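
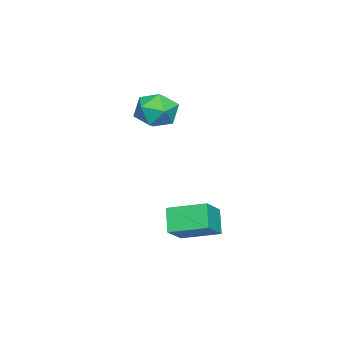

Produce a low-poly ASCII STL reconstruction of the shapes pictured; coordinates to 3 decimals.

solid 
facet normal -0.984 -0.167 -0.056
outer loop
vertex -1.892 0.259 2.368
vertex -1.7 -0.939 2.57
vertex -1.883 -0.177 3.518
endloop
endfacet
facet normal -0.851 0.488 0.192
outer loop
vertex -1.892 0.259 2.368
vertex -1.883 -0.177 3.518
vertex -1.329 0.89 3.26
endloop
endfacet
facet normal -0.464 0.834 -0.297
outer loop
vertex -1.892 0.259 2.368
vertex -1.329 0.89 3.26
vertex -0.803 0.788 2.153
endloop
endfacet
facet normal -0.358 0.392 -0.847
outer loop
vertex -1.892 0.259 2.368
vertex -0.803 0.788 2.153
vertex -1.032 -0.343 1.726
endloop
endfacet
facet normal -0.680 -0.227 -0.698
outer loop
vertex -1.892 0.259 2.368
vertex -1.032 -0.343 1.726
vertex -1.7 -0.939 2.57
endloop
endfacet
facet normal -0.455 0.426 0.782
outer loop
vertex -1.329 0.89 3.26
vertex -1.883 -0.177 3.518
vertex -0.788 0.083 4.014
endloop
endfacet
facet normal -0.670 -0.636 0.382
outer loop
vertex -1.883 -0.177 3.518
vertex -1.7 -0.939 2.57
vertex -1.017 -1.048 3.587
endloop
endfacet
facet normal -0.177 -0.733 -0.657
outer loop
vertex -1.7 -0.939 2.57
vertex -1.032 -0.343 1.726
vertex -0.491 -1.15 2.48
endloop
endfacet
facet normal 0.343 0.270 -0.900
outer loop
vertex -1.032 -0.343 1.726
vertex -0.803 0.788 2.153
vertex 0.063 -0.083 2.222
endloop
endfacet
facet normal 0.171 0.985 -0.009
outer loop
vertex -0.803 0.788 2.153
vertex -1.329 0.89 3.26
vertex -0.12 0.679 3.17
endloop
endfacet
facet normal 0.358 -0.392 0.847
outer loop
vertex 0.072 -0.519 3.372
vertex -0.788 0.083 4.014
vertex -1.017 -1.048 3.587
endloop
endfacet
facet normal 0.464 -0.834 0.297
outer loop
vertex 0.072 -0.519 3.372
vertex -1.017 -1.048 3.587
vertex -0.491 -1.15 2.48
endloop
endfacet
facet normal 0.851 -0.488 -0.192
outer loop
vertex 0.072 -0.519 3.372
vertex -0.491 -1.15 2.48
vertex 0.063 -0.083 2.222
endloop
endfacet
facet normal 0.984 0.167 0.056
outer loop
vertex 0.072 -0.519 3.372
vertex 0.063 -0.083 2.222
vertex -0.12 0.679 3.17
endloop
endfacet
facet normal 0.680 0.227 0.698
outer loop
vertex 0.072 -0.519 3.372
vertex -0.12 0.679 3.17
vertex -0.788 0.083 4.014
endloop
endfacet
facet normal -0.343 -0.270 0.900
outer loop
vertex -1.017 -1.048 3.587
vertex -0.788 0.083 4.014
vertex -1.883 -0.177 3.518
endloop
endfacet
facet normal -0.171 -0.985 0.009
outer loop
vertex -0.491 -1.15 2.48
vertex -1.017 -1.048 3.587
vertex -1.7 -0.939 2.57
endloop
endfacet
facet normal 0.455 -0.426 -0.782
outer loop
vertex 0.063 -0.083 2.222
vertex -0.491 -1.15 2.48
vertex -1.032 -0.343 1.726
endloop
endfacet
facet normal 0.670 0.636 -0.382
outer loop
vertex -0.12 0.679 3.17
vertex 0.063 -0.083 2.222
vertex -0.803 0.788 2.153
endloop
endfacet
facet normal 0.177 0.733 0.657
outer loop
vertex -0.788 0.083 4.014
vertex -0.12 0.679 3.17
vertex -1.329 0.89 3.26
endloop
endfacet
facet normal -0.819 0.079 -0.568
outer loop
vertex 1.598 2.108 -2.807
vertex 1.405 4.073 -2.255
vertex 2.447 2.519 -3.973
endloop
endfacet
facet normal 0.094 -0.958 -0.269
outer loop
vertex 3.815 2.387 -3.025
vertex 1.598 2.108 -2.807
vertex 2.447 2.519 -3.973
endloop
endfacet
facet normal -0.819 0.079 -0.568
outer loop
vertex 2.447 2.519 -3.973
vertex 1.405 4.073 -2.255
vertex 2.254 4.484 -3.422
endloop
endfacet
facet normal 0.566 0.274 -0.778
outer loop
vertex 2.254 4.484 -3.422
vertex 3.815 2.387 -3.025
vertex 2.447 2.519 -3.973
endloop
endfacet
facet normal -0.566 -0.274 0.778
outer loop
vertex 1.598 2.108 -2.807
vertex 2.773 3.941 -1.307
vertex 1.405 4.073 -2.255
endloop
endfacet
facet normal 0.094 -0.959 -0.269
outer loop
vertex 2.966 1.976 -1.858
vertex 1.598 2.108 -2.807
vertex 3.815 2.387 -3.025
endloop
endfacet
facet normal -0.566 -0.274 0.778
outer loop
vertex 2.966 1.976 -1.858
vertex 2.773 3.941 -1.307
vertex 1.598 2.108 -2.807
endloop
endfacet
facet normal -0.094 0.958 0.269
outer loop
vertex 1.405 4.073 -2.255
vertex 2.773 3.941 -1.307
vertex 2.254 4.484 -3.422
endloop
endfacet
facet normal 0.566 0.274 -0.778
outer loop
vertex 3.622 4.352 -2.473
vertex 3.815 2.387 -3.025
vertex 2.254 4.484 -3.422
endloop
endfacet
facet normal -0.094 0.958 0.269
outer loop
vertex 2.254 4.484 -3.422
vertex 2.773 3.941 -1.307
vertex 3.622 4.352 -2.473
endloop
endfacet
facet normal 0.819 -0.079 0.568
outer loop
vertex 3.622 4.352 -2.473
vertex 2.966 1.976 -1.858
vertex 3.815 2.387 -3.025
endloop
endfacet
facet normal 0.819 -0.079 0.568
outer loop
vertex 2.773 3.941 -1.307
vertex 2.966 1.976 -1.858
vertex 3.622 4.352 -2.473
endloop
endfacet

endsolid


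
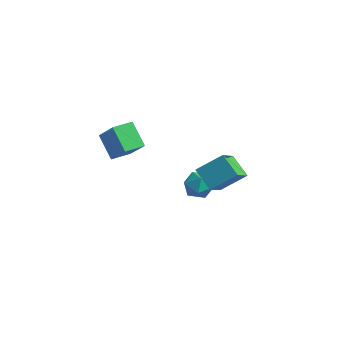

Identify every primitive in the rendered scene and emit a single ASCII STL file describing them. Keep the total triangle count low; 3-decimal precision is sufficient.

solid 
facet normal -0.233 -0.406 0.884
outer loop
vertex 0.204 2.022 -0.235
vertex 0.438 1.256 -0.525
vertex 1.009 1.76 -0.143
endloop
endfacet
facet normal -0.021 0.272 0.962
outer loop
vertex 0.204 2.022 -0.235
vertex 1.009 1.76 -0.143
vertex 0.847 2.563 -0.374
endloop
endfacet
facet normal -0.452 0.684 0.572
outer loop
vertex 0.204 2.022 -0.235
vertex 0.847 2.563 -0.374
vertex 0.175 2.556 -0.897
endloop
endfacet
facet normal -0.931 0.263 0.253
outer loop
vertex 0.204 2.022 -0.235
vertex 0.175 2.556 -0.897
vertex -0.078 1.748 -0.99
endloop
endfacet
facet normal -0.795 -0.412 0.446
outer loop
vertex 0.204 2.022 -0.235
vertex -0.078 1.748 -0.99
vertex 0.438 1.256 -0.525
endloop
endfacet
facet normal 0.639 0.329 0.695
outer loop
vertex 0.847 2.563 -0.374
vertex 1.009 1.76 -0.143
vertex 1.478 2.132 -0.75
endloop
endfacet
facet normal 0.296 -0.767 0.569
outer loop
vertex 1.009 1.76 -0.143
vertex 0.438 1.256 -0.525
vertex 1.225 1.324 -0.843
endloop
endfacet
facet normal -0.614 -0.777 -0.140
outer loop
vertex 0.438 1.256 -0.525
vertex -0.078 1.748 -0.99
vertex 0.553 1.317 -1.366
endloop
endfacet
facet normal -0.835 0.313 -0.453
outer loop
vertex -0.078 1.748 -0.99
vertex 0.175 2.556 -0.897
vertex 0.391 2.12 -1.597
endloop
endfacet
facet normal -0.060 0.996 0.064
outer loop
vertex 0.175 2.556 -0.897
vertex 0.847 2.563 -0.374
vertex 0.962 2.624 -1.215
endloop
endfacet
facet normal 0.931 -0.263 -0.253
outer loop
vertex 1.196 1.858 -1.505
vertex 1.478 2.132 -0.75
vertex 1.225 1.324 -0.843
endloop
endfacet
facet normal 0.452 -0.684 -0.572
outer loop
vertex 1.196 1.858 -1.505
vertex 1.225 1.324 -0.843
vertex 0.553 1.317 -1.366
endloop
endfacet
facet normal 0.021 -0.272 -0.962
outer loop
vertex 1.196 1.858 -1.505
vertex 0.553 1.317 -1.366
vertex 0.391 2.12 -1.597
endloop
endfacet
facet normal 0.233 0.406 -0.884
outer loop
vertex 1.196 1.858 -1.505
vertex 0.391 2.12 -1.597
vertex 0.962 2.624 -1.215
endloop
endfacet
facet normal 0.795 0.412 -0.446
outer loop
vertex 1.196 1.858 -1.505
vertex 0.962 2.624 -1.215
vertex 1.478 2.132 -0.75
endloop
endfacet
facet normal 0.835 -0.313 0.453
outer loop
vertex 1.225 1.324 -0.843
vertex 1.478 2.132 -0.75
vertex 1.009 1.76 -0.143
endloop
endfacet
facet normal 0.060 -0.996 -0.064
outer loop
vertex 0.553 1.317 -1.366
vertex 1.225 1.324 -0.843
vertex 0.438 1.256 -0.525
endloop
endfacet
facet normal -0.639 -0.329 -0.695
outer loop
vertex 0.391 2.12 -1.597
vertex 0.553 1.317 -1.366
vertex -0.078 1.748 -0.99
endloop
endfacet
facet normal -0.296 0.767 -0.569
outer loop
vertex 0.962 2.624 -1.215
vertex 0.391 2.12 -1.597
vertex 0.175 2.556 -0.897
endloop
endfacet
facet normal 0.614 0.777 0.140
outer loop
vertex 1.478 2.132 -0.75
vertex 0.962 2.624 -1.215
vertex 0.847 2.563 -0.374
endloop
endfacet
facet normal -0.810 0.132 0.572
outer loop
vertex 3.026 0.992 2.939
vertex 2.54 2.265 1.956
vertex 2.24 0.008 2.053
endloop
endfacet
facet normal 0.290 -0.758 0.585
outer loop
vertex 3.3 -0.165 1.304
vertex 3.026 0.992 2.939
vertex 2.24 0.008 2.053
endloop
endfacet
facet normal -0.809 0.132 0.573
outer loop
vertex 2.24 0.008 2.053
vertex 2.54 2.265 1.956
vertex 1.753 1.281 1.071
endloop
endfacet
facet normal -0.511 -0.639 -0.575
outer loop
vertex 1.753 1.281 1.071
vertex 3.3 -0.165 1.304
vertex 2.24 0.008 2.053
endloop
endfacet
facet normal 0.511 0.639 0.575
outer loop
vertex 3.026 0.992 2.939
vertex 3.6 2.092 1.207
vertex 2.54 2.265 1.956
endloop
endfacet
facet normal 0.290 -0.758 0.585
outer loop
vertex 4.087 0.819 2.189
vertex 3.026 0.992 2.939
vertex 3.3 -0.165 1.304
endloop
endfacet
facet normal 0.511 0.639 0.575
outer loop
vertex 4.087 0.819 2.189
vertex 3.6 2.092 1.207
vertex 3.026 0.992 2.939
endloop
endfacet
facet normal -0.290 0.758 -0.585
outer loop
vertex 2.54 2.265 1.956
vertex 3.6 2.092 1.207
vertex 1.753 1.281 1.071
endloop
endfacet
facet normal -0.511 -0.639 -0.575
outer loop
vertex 2.814 1.108 0.321
vertex 3.3 -0.165 1.304
vertex 1.753 1.281 1.071
endloop
endfacet
facet normal -0.290 0.758 -0.585
outer loop
vertex 1.753 1.281 1.071
vertex 3.6 2.092 1.207
vertex 2.814 1.108 0.321
endloop
endfacet
facet normal 0.809 -0.133 -0.572
outer loop
vertex 2.814 1.108 0.321
vertex 4.087 0.819 2.189
vertex 3.3 -0.165 1.304
endloop
endfacet
facet normal 0.810 -0.132 -0.572
outer loop
vertex 3.6 2.092 1.207
vertex 4.087 0.819 2.189
vertex 2.814 1.108 0.321
endloop
endfacet
facet normal -0.704 0.181 0.687
outer loop
vertex -2.67 -0.408 2.846
vertex -2.43 0.675 2.806
vertex -3.827 -0.197 1.605
endloop
endfacet
facet normal -0.217 -0.976 0.036
outer loop
vertex -2.75 -0.475 0.554
vertex -2.67 -0.408 2.846
vertex -3.827 -0.197 1.605
endloop
endfacet
facet normal -0.704 0.182 0.687
outer loop
vertex -3.827 -0.197 1.605
vertex -2.43 0.675 2.806
vertex -3.587 0.886 1.564
endloop
endfacet
facet normal -0.677 0.122 -0.726
outer loop
vertex -3.587 0.886 1.564
vertex -2.75 -0.475 0.554
vertex -3.827 -0.197 1.605
endloop
endfacet
facet normal 0.677 -0.123 0.726
outer loop
vertex -2.67 -0.408 2.846
vertex -1.353 0.397 1.755
vertex -2.43 0.675 2.806
endloop
endfacet
facet normal -0.217 -0.976 0.036
outer loop
vertex -1.593 -0.686 1.796
vertex -2.67 -0.408 2.846
vertex -2.75 -0.475 0.554
endloop
endfacet
facet normal 0.676 -0.122 0.726
outer loop
vertex -1.593 -0.686 1.796
vertex -1.353 0.397 1.755
vertex -2.67 -0.408 2.846
endloop
endfacet
facet normal 0.217 0.976 -0.036
outer loop
vertex -2.43 0.675 2.806
vertex -1.353 0.397 1.755
vertex -3.587 0.886 1.564
endloop
endfacet
facet normal -0.676 0.123 -0.726
outer loop
vertex -2.51 0.608 0.514
vertex -2.75 -0.475 0.554
vertex -3.587 0.886 1.564
endloop
endfacet
facet normal 0.217 0.976 -0.036
outer loop
vertex -3.587 0.886 1.564
vertex -1.353 0.397 1.755
vertex -2.51 0.608 0.514
endloop
endfacet
facet normal 0.704 -0.181 -0.687
outer loop
vertex -2.51 0.608 0.514
vertex -1.593 -0.686 1.796
vertex -2.75 -0.475 0.554
endloop
endfacet
facet normal 0.704 -0.182 -0.687
outer loop
vertex -1.353 0.397 1.755
vertex -1.593 -0.686 1.796
vertex -2.51 0.608 0.514
endloop
endfacet

endsolid


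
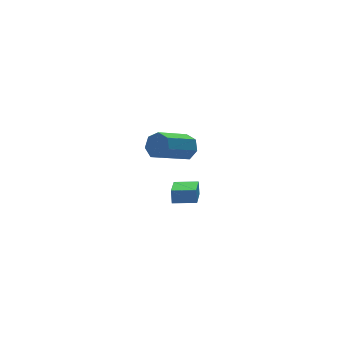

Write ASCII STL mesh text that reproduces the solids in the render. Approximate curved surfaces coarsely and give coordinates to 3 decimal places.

solid 
facet normal 0.882 0.218 -0.417
outer loop
vertex 0.565 -1.381 3.372
vertex 0.189 -1.027 2.761
vertex 0.435 -0.704 3.45
endloop
endfacet
facet normal 0.431 -0.021 0.902
outer loop
vertex 0.565 -1.381 3.372
vertex 0.435 -0.704 3.45
vertex -1.254 -1.827 4.231
endloop
endfacet
facet normal 0.431 -0.020 0.902
outer loop
vertex -1.254 -1.827 4.231
vertex 0.435 -0.704 3.45
vertex -1.383 -1.149 4.308
endloop
endfacet
facet normal -0.883 -0.215 0.417
outer loop
vertex -1.254 -1.827 4.231
vertex -1.383 -1.149 4.308
vertex -1.629 -1.473 3.619
endloop
endfacet
facet normal 0.883 0.215 -0.416
outer loop
vertex 0.435 -0.704 3.45
vertex 0.189 -1.027 2.761
vertex 0.121 -0.27 3.008
endloop
endfacet
facet normal 0.123 0.750 0.650
outer loop
vertex 0.435 -0.704 3.45
vertex 0.121 -0.27 3.008
vertex -1.383 -1.149 4.308
endloop
endfacet
facet normal 0.123 0.750 0.650
outer loop
vertex -1.383 -1.149 4.308
vertex 0.121 -0.27 3.008
vertex -1.698 -0.715 3.867
endloop
endfacet
facet normal -0.883 -0.217 0.417
outer loop
vertex -1.383 -1.149 4.308
vertex -1.698 -0.715 3.867
vertex -1.629 -1.473 3.619
endloop
endfacet
facet normal 0.883 0.215 -0.417
outer loop
vertex 0.121 -0.27 3.008
vertex 0.189 -1.027 2.761
vertex -0.142 -0.406 2.381
endloop
endfacet
facet normal -0.277 0.957 -0.091
outer loop
vertex 0.121 -0.27 3.008
vertex -0.142 -0.406 2.381
vertex -1.698 -0.715 3.867
endloop
endfacet
facet normal -0.278 0.956 -0.092
outer loop
vertex -1.698 -0.715 3.867
vertex -0.142 -0.406 2.381
vertex -1.961 -0.852 3.239
endloop
endfacet
facet normal -0.883 -0.217 0.417
outer loop
vertex -1.698 -0.715 3.867
vertex -1.961 -0.852 3.239
vertex -1.629 -1.473 3.619
endloop
endfacet
facet normal 0.883 0.216 -0.416
outer loop
vertex -0.142 -0.406 2.381
vertex 0.189 -1.027 2.761
vertex -0.155 -1.011 2.039
endloop
endfacet
facet normal -0.469 0.442 -0.764
outer loop
vertex -0.142 -0.406 2.381
vertex -0.155 -1.011 2.039
vertex -1.961 -0.852 3.239
endloop
endfacet
facet normal -0.469 0.442 -0.765
outer loop
vertex -1.961 -0.852 3.239
vertex -0.155 -1.011 2.039
vertex -1.974 -1.456 2.898
endloop
endfacet
facet normal -0.883 -0.217 0.417
outer loop
vertex -1.961 -0.852 3.239
vertex -1.974 -1.456 2.898
vertex -1.629 -1.473 3.619
endloop
endfacet
facet normal 0.883 0.216 -0.416
outer loop
vertex -0.155 -1.011 2.039
vertex 0.189 -1.027 2.761
vertex 0.091 -1.627 2.241
endloop
endfacet
facet normal -0.307 -0.405 -0.861
outer loop
vertex -0.155 -1.011 2.039
vertex 0.091 -1.627 2.241
vertex -1.974 -1.456 2.898
endloop
endfacet
facet normal -0.308 -0.403 -0.862
outer loop
vertex -1.974 -1.456 2.898
vertex 0.091 -1.627 2.241
vertex -1.728 -2.073 3.099
endloop
endfacet
facet normal -0.883 -0.216 0.417
outer loop
vertex -1.974 -1.456 2.898
vertex -1.728 -2.073 3.099
vertex -1.629 -1.473 3.619
endloop
endfacet
facet normal 0.883 0.217 -0.416
outer loop
vertex 0.091 -1.627 2.241
vertex 0.189 -1.027 2.761
vertex 0.411 -1.792 2.834
endloop
endfacet
facet normal 0.086 -0.947 -0.310
outer loop
vertex 0.091 -1.627 2.241
vertex 0.411 -1.792 2.834
vertex -1.728 -2.073 3.099
endloop
endfacet
facet normal 0.086 -0.947 -0.310
outer loop
vertex -1.728 -2.073 3.099
vertex 0.411 -1.792 2.834
vertex -1.407 -2.238 3.693
endloop
endfacet
facet normal -0.883 -0.216 0.417
outer loop
vertex -1.728 -2.073 3.099
vertex -1.407 -2.238 3.693
vertex -1.629 -1.473 3.619
endloop
endfacet
facet normal 0.882 0.216 -0.418
outer loop
vertex 0.411 -1.792 2.834
vertex 0.189 -1.027 2.761
vertex 0.565 -1.381 3.372
endloop
endfacet
facet normal 0.415 -0.776 0.474
outer loop
vertex 0.411 -1.792 2.834
vertex 0.565 -1.381 3.372
vertex -1.407 -2.238 3.693
endloop
endfacet
facet normal 0.415 -0.776 0.475
outer loop
vertex -1.407 -2.238 3.693
vertex 0.565 -1.381 3.372
vertex -1.254 -1.827 4.231
endloop
endfacet
facet normal -0.883 -0.216 0.416
outer loop
vertex -1.407 -2.238 3.693
vertex -1.254 -1.827 4.231
vertex -1.629 -1.473 3.619
endloop
endfacet
facet normal -0.547 -0.811 0.207
outer loop
vertex 2.717 2.313 -2.883
vertex 1.614 3.034 -2.971
vertex 2.666 2.131 -3.732
endloop
endfacet
facet normal 0.835 -0.546 0.067
outer loop
vertex 3.606 3.526 -4.089
vertex 2.717 2.313 -2.883
vertex 2.666 2.131 -3.732
endloop
endfacet
facet normal -0.546 -0.811 0.208
outer loop
vertex 2.666 2.131 -3.732
vertex 1.614 3.034 -2.971
vertex 1.563 2.851 -3.82
endloop
endfacet
facet normal -0.059 -0.210 -0.976
outer loop
vertex 1.563 2.851 -3.82
vertex 3.606 3.526 -4.089
vertex 2.666 2.131 -3.732
endloop
endfacet
facet normal 0.059 0.210 0.976
outer loop
vertex 2.717 2.313 -2.883
vertex 2.554 4.429 -3.328
vertex 1.614 3.034 -2.971
endloop
endfacet
facet normal 0.835 -0.545 0.067
outer loop
vertex 3.657 3.709 -3.24
vertex 2.717 2.313 -2.883
vertex 3.606 3.526 -4.089
endloop
endfacet
facet normal 0.059 0.210 0.976
outer loop
vertex 3.657 3.709 -3.24
vertex 2.554 4.429 -3.328
vertex 2.717 2.313 -2.883
endloop
endfacet
facet normal -0.835 0.546 -0.067
outer loop
vertex 1.614 3.034 -2.971
vertex 2.554 4.429 -3.328
vertex 1.563 2.851 -3.82
endloop
endfacet
facet normal -0.059 -0.210 -0.976
outer loop
vertex 2.503 4.247 -4.177
vertex 3.606 3.526 -4.089
vertex 1.563 2.851 -3.82
endloop
endfacet
facet normal -0.835 0.545 -0.067
outer loop
vertex 1.563 2.851 -3.82
vertex 2.554 4.429 -3.328
vertex 2.503 4.247 -4.177
endloop
endfacet
facet normal 0.547 0.811 -0.208
outer loop
vertex 2.503 4.247 -4.177
vertex 3.657 3.709 -3.24
vertex 3.606 3.526 -4.089
endloop
endfacet
facet normal 0.546 0.812 -0.207
outer loop
vertex 2.554 4.429 -3.328
vertex 3.657 3.709 -3.24
vertex 2.503 4.247 -4.177
endloop
endfacet

endsolid


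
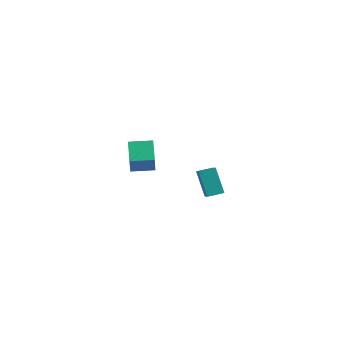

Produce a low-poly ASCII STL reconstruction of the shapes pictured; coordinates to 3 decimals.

solid 
facet normal -0.600 -0.779 -0.181
outer loop
vertex 2.948 -1.712 0.827
vertex 2.141 -0.929 0.135
vertex 3.835 -2.063 -0.605
endloop
endfacet
facet normal 0.611 -0.593 0.524
outer loop
vertex 4.399 -1.331 -0.435
vertex 2.948 -1.712 0.827
vertex 3.835 -2.063 -0.605
endloop
endfacet
facet normal -0.600 -0.779 -0.181
outer loop
vertex 3.835 -2.063 -0.605
vertex 2.141 -0.929 0.135
vertex 3.028 -1.28 -1.297
endloop
endfacet
facet normal 0.516 -0.204 -0.832
outer loop
vertex 3.028 -1.28 -1.297
vertex 4.399 -1.331 -0.435
vertex 3.835 -2.063 -0.605
endloop
endfacet
facet normal -0.516 0.204 0.832
outer loop
vertex 2.948 -1.712 0.827
vertex 2.705 -0.197 0.305
vertex 2.141 -0.929 0.135
endloop
endfacet
facet normal 0.611 -0.593 0.524
outer loop
vertex 3.512 -0.98 0.997
vertex 2.948 -1.712 0.827
vertex 4.399 -1.331 -0.435
endloop
endfacet
facet normal -0.516 0.204 0.832
outer loop
vertex 3.512 -0.98 0.997
vertex 2.705 -0.197 0.305
vertex 2.948 -1.712 0.827
endloop
endfacet
facet normal -0.611 0.593 -0.524
outer loop
vertex 2.141 -0.929 0.135
vertex 2.705 -0.197 0.305
vertex 3.028 -1.28 -1.297
endloop
endfacet
facet normal 0.516 -0.204 -0.832
outer loop
vertex 3.592 -0.548 -1.127
vertex 4.399 -1.331 -0.435
vertex 3.028 -1.28 -1.297
endloop
endfacet
facet normal -0.611 0.593 -0.524
outer loop
vertex 3.028 -1.28 -1.297
vertex 2.705 -0.197 0.305
vertex 3.592 -0.548 -1.127
endloop
endfacet
facet normal 0.600 0.779 0.181
outer loop
vertex 3.592 -0.548 -1.127
vertex 3.512 -0.98 0.997
vertex 4.399 -1.331 -0.435
endloop
endfacet
facet normal 0.600 0.779 0.181
outer loop
vertex 2.705 -0.197 0.305
vertex 3.512 -0.98 0.997
vertex 3.592 -0.548 -1.127
endloop
endfacet
facet normal -0.730 -0.682 -0.045
outer loop
vertex -3.447 -0.034 -1.695
vertex -4.412 0.949 -0.922
vertex -3.905 0.543 -3.002
endloop
endfacet
facet normal 0.611 -0.622 -0.489
outer loop
vertex -2.868 1.511 -2.938
vertex -3.447 -0.034 -1.695
vertex -3.905 0.543 -3.002
endloop
endfacet
facet normal -0.730 -0.682 -0.045
outer loop
vertex -3.905 0.543 -3.002
vertex -4.412 0.949 -0.922
vertex -4.87 1.526 -2.228
endloop
endfacet
facet normal -0.306 0.385 -0.871
outer loop
vertex -4.87 1.526 -2.228
vertex -2.868 1.511 -2.938
vertex -3.905 0.543 -3.002
endloop
endfacet
facet normal 0.306 -0.385 0.871
outer loop
vertex -3.447 -0.034 -1.695
vertex -3.375 1.917 -0.858
vertex -4.412 0.949 -0.922
endloop
endfacet
facet normal 0.611 -0.623 -0.489
outer loop
vertex -2.41 0.934 -1.632
vertex -3.447 -0.034 -1.695
vertex -2.868 1.511 -2.938
endloop
endfacet
facet normal 0.306 -0.385 0.871
outer loop
vertex -2.41 0.934 -1.632
vertex -3.375 1.917 -0.858
vertex -3.447 -0.034 -1.695
endloop
endfacet
facet normal -0.611 0.622 0.489
outer loop
vertex -4.412 0.949 -0.922
vertex -3.375 1.917 -0.858
vertex -4.87 1.526 -2.228
endloop
endfacet
facet normal -0.306 0.384 -0.871
outer loop
vertex -3.833 2.494 -2.165
vertex -2.868 1.511 -2.938
vertex -4.87 1.526 -2.228
endloop
endfacet
facet normal -0.611 0.623 0.489
outer loop
vertex -4.87 1.526 -2.228
vertex -3.375 1.917 -0.858
vertex -3.833 2.494 -2.165
endloop
endfacet
facet normal 0.730 0.682 0.045
outer loop
vertex -3.833 2.494 -2.165
vertex -2.41 0.934 -1.632
vertex -2.868 1.511 -2.938
endloop
endfacet
facet normal 0.730 0.682 0.045
outer loop
vertex -3.375 1.917 -0.858
vertex -2.41 0.934 -1.632
vertex -3.833 2.494 -2.165
endloop
endfacet

endsolid


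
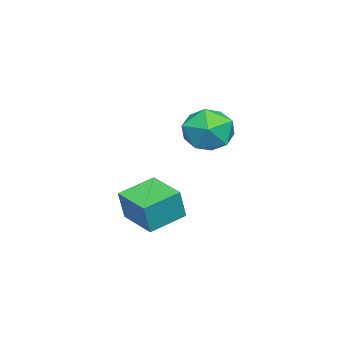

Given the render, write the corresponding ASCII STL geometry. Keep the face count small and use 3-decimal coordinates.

solid 
facet normal -0.740 0.608 0.288
outer loop
vertex -1.939 -3.24 -0.354
vertex -0.838 -1.776 -0.613
vertex -2.437 -3.133 -1.86
endloop
endfacet
facet normal -0.595 -0.792 0.140
outer loop
vertex -1.082 -4.244 -2.387
vertex -1.939 -3.24 -0.354
vertex -2.437 -3.133 -1.86
endloop
endfacet
facet normal -0.740 0.608 0.288
outer loop
vertex -2.437 -3.133 -1.86
vertex -0.838 -1.776 -0.613
vertex -1.336 -1.669 -2.119
endloop
endfacet
facet normal -0.313 0.068 -0.947
outer loop
vertex -1.336 -1.669 -2.119
vertex -1.082 -4.244 -2.387
vertex -2.437 -3.133 -1.86
endloop
endfacet
facet normal 0.313 -0.068 0.947
outer loop
vertex -1.939 -3.24 -0.354
vertex 0.517 -2.887 -1.14
vertex -0.838 -1.776 -0.613
endloop
endfacet
facet normal -0.595 -0.792 0.140
outer loop
vertex -0.584 -4.351 -0.881
vertex -1.939 -3.24 -0.354
vertex -1.082 -4.244 -2.387
endloop
endfacet
facet normal 0.313 -0.068 0.947
outer loop
vertex -0.584 -4.351 -0.881
vertex 0.517 -2.887 -1.14
vertex -1.939 -3.24 -0.354
endloop
endfacet
facet normal 0.595 0.792 -0.140
outer loop
vertex -0.838 -1.776 -0.613
vertex 0.517 -2.887 -1.14
vertex -1.336 -1.669 -2.119
endloop
endfacet
facet normal -0.313 0.068 -0.947
outer loop
vertex 0.019 -2.78 -2.646
vertex -1.082 -4.244 -2.387
vertex -1.336 -1.669 -2.119
endloop
endfacet
facet normal 0.595 0.792 -0.140
outer loop
vertex -1.336 -1.669 -2.119
vertex 0.517 -2.887 -1.14
vertex 0.019 -2.78 -2.646
endloop
endfacet
facet normal 0.740 -0.608 -0.288
outer loop
vertex 0.019 -2.78 -2.646
vertex -0.584 -4.351 -0.881
vertex -1.082 -4.244 -2.387
endloop
endfacet
facet normal 0.740 -0.608 -0.288
outer loop
vertex 0.517 -2.887 -1.14
vertex -0.584 -4.351 -0.881
vertex 0.019 -2.78 -2.646
endloop
endfacet
facet normal -0.044 0.994 -0.101
outer loop
vertex -0.421 0.287 2.412
vertex -1.668 0.251 2.598
vertex -0.887 0.385 3.58
endloop
endfacet
facet normal 0.586 0.793 0.167
outer loop
vertex -0.421 0.287 2.412
vertex -0.887 0.385 3.58
vertex 0.134 -0.324 3.367
endloop
endfacet
facet normal 0.890 0.345 -0.297
outer loop
vertex -0.421 0.287 2.412
vertex 0.134 -0.324 3.367
vertex -0.015 -0.897 2.253
endloop
endfacet
facet normal 0.450 0.269 -0.852
outer loop
vertex -0.421 0.287 2.412
vertex -0.015 -0.897 2.253
vertex -1.129 -0.542 1.777
endloop
endfacet
facet normal -0.128 0.670 -0.731
outer loop
vertex -0.421 0.287 2.412
vertex -1.129 -0.542 1.777
vertex -1.668 0.251 2.598
endloop
endfacet
facet normal 0.463 0.435 0.772
outer loop
vertex 0.134 -0.324 3.367
vertex -0.887 0.385 3.58
vertex -0.771 -0.738 4.143
endloop
endfacet
facet normal -0.555 0.760 0.338
outer loop
vertex -0.887 0.385 3.58
vertex -1.668 0.251 2.598
vertex -1.885 -0.383 3.667
endloop
endfacet
facet normal -0.692 0.235 -0.682
outer loop
vertex -1.668 0.251 2.598
vertex -1.129 -0.542 1.777
vertex -2.034 -0.956 2.553
endloop
endfacet
facet normal 0.243 -0.415 -0.877
outer loop
vertex -1.129 -0.542 1.777
vertex -0.015 -0.897 2.253
vertex -1.013 -1.665 2.34
endloop
endfacet
facet normal 0.957 -0.291 0.022
outer loop
vertex -0.015 -0.897 2.253
vertex 0.134 -0.324 3.367
vertex -0.232 -1.531 3.322
endloop
endfacet
facet normal -0.450 -0.269 0.852
outer loop
vertex -1.479 -1.567 3.508
vertex -0.771 -0.738 4.143
vertex -1.885 -0.383 3.667
endloop
endfacet
facet normal -0.890 -0.345 0.297
outer loop
vertex -1.479 -1.567 3.508
vertex -1.885 -0.383 3.667
vertex -2.034 -0.956 2.553
endloop
endfacet
facet normal -0.586 -0.793 -0.167
outer loop
vertex -1.479 -1.567 3.508
vertex -2.034 -0.956 2.553
vertex -1.013 -1.665 2.34
endloop
endfacet
facet normal 0.044 -0.994 0.101
outer loop
vertex -1.479 -1.567 3.508
vertex -1.013 -1.665 2.34
vertex -0.232 -1.531 3.322
endloop
endfacet
facet normal 0.128 -0.670 0.731
outer loop
vertex -1.479 -1.567 3.508
vertex -0.232 -1.531 3.322
vertex -0.771 -0.738 4.143
endloop
endfacet
facet normal -0.243 0.415 0.877
outer loop
vertex -1.885 -0.383 3.667
vertex -0.771 -0.738 4.143
vertex -0.887 0.385 3.58
endloop
endfacet
facet normal -0.957 0.291 -0.022
outer loop
vertex -2.034 -0.956 2.553
vertex -1.885 -0.383 3.667
vertex -1.668 0.251 2.598
endloop
endfacet
facet normal -0.463 -0.435 -0.772
outer loop
vertex -1.013 -1.665 2.34
vertex -2.034 -0.956 2.553
vertex -1.129 -0.542 1.777
endloop
endfacet
facet normal 0.555 -0.760 -0.338
outer loop
vertex -0.232 -1.531 3.322
vertex -1.013 -1.665 2.34
vertex -0.015 -0.897 2.253
endloop
endfacet
facet normal 0.692 -0.235 0.682
outer loop
vertex -0.771 -0.738 4.143
vertex -0.232 -1.531 3.322
vertex 0.134 -0.324 3.367
endloop
endfacet

endsolid


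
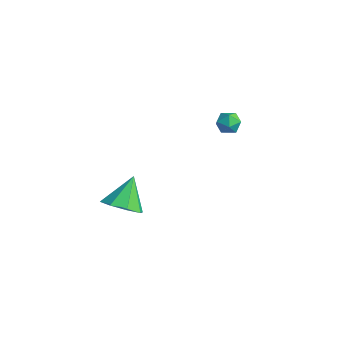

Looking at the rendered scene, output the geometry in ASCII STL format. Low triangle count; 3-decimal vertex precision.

solid 
facet normal 0.275 -0.573 -0.772
outer loop
vertex -2.4 -3.14 -2.355
vertex -3.275 -2.869 -2.868
vertex -2.301 -2.483 -2.807
endloop
endfacet
facet normal 0.706 0.326 0.629
outer loop
vertex -2.4 -3.14 -2.355
vertex -2.301 -2.483 -2.807
vertex -3.765 -1.851 -1.492
endloop
endfacet
facet normal 0.275 -0.572 -0.773
outer loop
vertex -2.301 -2.483 -2.807
vertex -3.275 -2.869 -2.868
vertex -2.772 -2.052 -3.294
endloop
endfacet
facet normal 0.537 0.818 0.205
outer loop
vertex -2.301 -2.483 -2.807
vertex -2.772 -2.052 -3.294
vertex -3.765 -1.851 -1.492
endloop
endfacet
facet normal 0.275 -0.572 -0.773
outer loop
vertex -2.772 -2.052 -3.294
vertex -3.275 -2.869 -2.868
vertex -3.539 -2.1 -3.531
endloop
endfacet
facet normal -0.024 0.992 -0.124
outer loop
vertex -2.772 -2.052 -3.294
vertex -3.539 -2.1 -3.531
vertex -3.765 -1.851 -1.492
endloop
endfacet
facet normal 0.275 -0.572 -0.773
outer loop
vertex -3.539 -2.1 -3.531
vertex -3.275 -2.869 -2.868
vertex -4.15 -2.598 -3.38
endloop
endfacet
facet normal -0.647 0.745 -0.163
outer loop
vertex -3.539 -2.1 -3.531
vertex -4.15 -2.598 -3.38
vertex -3.765 -1.851 -1.492
endloop
endfacet
facet normal 0.275 -0.572 -0.773
outer loop
vertex -4.15 -2.598 -3.38
vertex -3.275 -2.869 -2.868
vertex -4.249 -3.256 -2.928
endloop
endfacet
facet normal -0.969 0.221 0.110
outer loop
vertex -4.15 -2.598 -3.38
vertex -4.249 -3.256 -2.928
vertex -3.765 -1.851 -1.492
endloop
endfacet
facet normal 0.275 -0.572 -0.773
outer loop
vertex -4.249 -3.256 -2.928
vertex -3.275 -2.869 -2.868
vertex -3.778 -3.687 -2.441
endloop
endfacet
facet normal -0.801 -0.271 0.535
outer loop
vertex -4.249 -3.256 -2.928
vertex -3.778 -3.687 -2.441
vertex -3.765 -1.851 -1.492
endloop
endfacet
facet normal 0.275 -0.572 -0.773
outer loop
vertex -3.778 -3.687 -2.441
vertex -3.275 -2.869 -2.868
vertex -3.011 -3.639 -2.204
endloop
endfacet
facet normal -0.239 -0.445 0.863
outer loop
vertex -3.778 -3.687 -2.441
vertex -3.011 -3.639 -2.204
vertex -3.765 -1.851 -1.492
endloop
endfacet
facet normal 0.276 -0.572 -0.773
outer loop
vertex -3.011 -3.639 -2.204
vertex -3.275 -2.869 -2.868
vertex -2.4 -3.14 -2.355
endloop
endfacet
facet normal 0.384 -0.197 0.902
outer loop
vertex -3.011 -3.639 -2.204
vertex -2.4 -3.14 -2.355
vertex -3.765 -1.851 -1.492
endloop
endfacet
facet normal -0.355 0.934 -0.043
outer loop
vertex -3.545 3.983 -0.257
vertex -4.19 3.742 -0.165
vertex -3.802 3.915 0.384
endloop
endfacet
facet normal 0.309 0.925 0.222
outer loop
vertex -3.545 3.983 -0.257
vertex -3.802 3.915 0.384
vertex -3.147 3.728 0.252
endloop
endfacet
facet normal 0.736 0.623 -0.263
outer loop
vertex -3.545 3.983 -0.257
vertex -3.147 3.728 0.252
vertex -3.13 3.441 -0.38
endloop
endfacet
facet normal 0.337 0.446 -0.829
outer loop
vertex -3.545 3.983 -0.257
vertex -3.13 3.441 -0.38
vertex -3.774 3.449 -0.637
endloop
endfacet
facet normal -0.337 0.638 -0.693
outer loop
vertex -3.545 3.983 -0.257
vertex -3.774 3.449 -0.637
vertex -4.19 3.742 -0.165
endloop
endfacet
facet normal 0.308 0.510 0.803
outer loop
vertex -3.147 3.728 0.252
vertex -3.802 3.915 0.384
vertex -3.546 3.331 0.657
endloop
endfacet
facet normal -0.764 0.525 0.375
outer loop
vertex -3.802 3.915 0.384
vertex -4.19 3.742 -0.165
vertex -4.19 3.339 0.4
endloop
endfacet
facet normal -0.735 0.048 -0.677
outer loop
vertex -4.19 3.742 -0.165
vertex -3.774 3.449 -0.637
vertex -4.173 3.052 -0.232
endloop
endfacet
facet normal 0.355 -0.264 -0.897
outer loop
vertex -3.774 3.449 -0.637
vertex -3.13 3.441 -0.38
vertex -3.518 2.865 -0.364
endloop
endfacet
facet normal 1.000 0.023 0.016
outer loop
vertex -3.13 3.441 -0.38
vertex -3.147 3.728 0.252
vertex -3.13 3.038 0.185
endloop
endfacet
facet normal -0.337 -0.446 0.829
outer loop
vertex -3.775 2.797 0.277
vertex -3.546 3.331 0.657
vertex -4.19 3.339 0.4
endloop
endfacet
facet normal -0.736 -0.623 0.263
outer loop
vertex -3.775 2.797 0.277
vertex -4.19 3.339 0.4
vertex -4.173 3.052 -0.232
endloop
endfacet
facet normal -0.309 -0.925 -0.222
outer loop
vertex -3.775 2.797 0.277
vertex -4.173 3.052 -0.232
vertex -3.518 2.865 -0.364
endloop
endfacet
facet normal 0.355 -0.934 0.043
outer loop
vertex -3.775 2.797 0.277
vertex -3.518 2.865 -0.364
vertex -3.13 3.038 0.185
endloop
endfacet
facet normal 0.337 -0.638 0.693
outer loop
vertex -3.775 2.797 0.277
vertex -3.13 3.038 0.185
vertex -3.546 3.331 0.657
endloop
endfacet
facet normal -0.355 0.264 0.897
outer loop
vertex -4.19 3.339 0.4
vertex -3.546 3.331 0.657
vertex -3.802 3.915 0.384
endloop
endfacet
facet normal -1.000 -0.023 -0.016
outer loop
vertex -4.173 3.052 -0.232
vertex -4.19 3.339 0.4
vertex -4.19 3.742 -0.165
endloop
endfacet
facet normal -0.308 -0.510 -0.803
outer loop
vertex -3.518 2.865 -0.364
vertex -4.173 3.052 -0.232
vertex -3.774 3.449 -0.637
endloop
endfacet
facet normal 0.764 -0.525 -0.375
outer loop
vertex -3.13 3.038 0.185
vertex -3.518 2.865 -0.364
vertex -3.13 3.441 -0.38
endloop
endfacet
facet normal 0.735 -0.048 0.677
outer loop
vertex -3.546 3.331 0.657
vertex -3.13 3.038 0.185
vertex -3.147 3.728 0.252
endloop
endfacet

endsolid


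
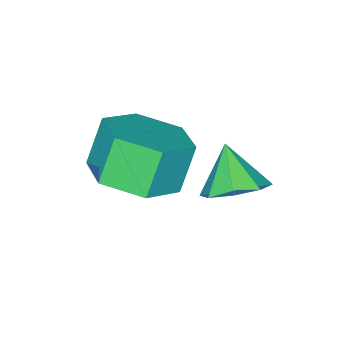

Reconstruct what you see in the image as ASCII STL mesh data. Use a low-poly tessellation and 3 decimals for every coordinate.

solid 
facet normal 0.320 0.564 -0.761
outer loop
vertex 0.938 1.281 -2.027
vertex 0.181 1.406 -2.253
vertex 0.693 1.776 -1.763
endloop
endfacet
facet normal 0.561 -0.156 0.813
outer loop
vertex 0.938 1.281 -2.027
vertex 0.693 1.776 -1.763
vertex -0.201 0.734 -1.347
endloop
endfacet
facet normal 0.319 0.565 -0.760
outer loop
vertex 0.693 1.776 -1.763
vertex 0.181 1.406 -2.253
vertex 0.148 2.054 -1.785
endloop
endfacet
facet normal 0.108 0.287 0.952
outer loop
vertex 0.693 1.776 -1.763
vertex 0.148 2.054 -1.785
vertex -0.201 0.734 -1.347
endloop
endfacet
facet normal 0.321 0.565 -0.760
outer loop
vertex 0.148 2.054 -1.785
vertex 0.181 1.406 -2.253
vertex -0.378 1.953 -2.082
endloop
endfacet
facet normal -0.508 0.389 0.768
outer loop
vertex 0.148 2.054 -1.785
vertex -0.378 1.953 -2.082
vertex -0.201 0.734 -1.347
endloop
endfacet
facet normal 0.319 0.564 -0.762
outer loop
vertex -0.378 1.953 -2.082
vertex 0.181 1.406 -2.253
vertex -0.577 1.531 -2.478
endloop
endfacet
facet normal -0.925 0.089 0.370
outer loop
vertex -0.378 1.953 -2.082
vertex -0.577 1.531 -2.478
vertex -0.201 0.734 -1.347
endloop
endfacet
facet normal 0.319 0.565 -0.761
outer loop
vertex -0.577 1.531 -2.478
vertex 0.181 1.406 -2.253
vertex -0.332 1.036 -2.743
endloop
endfacet
facet normal -0.898 -0.439 -0.011
outer loop
vertex -0.577 1.531 -2.478
vertex -0.332 1.036 -2.743
vertex -0.201 0.734 -1.347
endloop
endfacet
facet normal 0.321 0.564 -0.761
outer loop
vertex -0.332 1.036 -2.743
vertex 0.181 1.406 -2.253
vertex 0.213 0.757 -2.72
endloop
endfacet
facet normal -0.446 -0.883 -0.149
outer loop
vertex -0.332 1.036 -2.743
vertex 0.213 0.757 -2.72
vertex -0.201 0.734 -1.347
endloop
endfacet
facet normal 0.319 0.564 -0.762
outer loop
vertex 0.213 0.757 -2.72
vertex 0.181 1.406 -2.253
vertex 0.739 0.859 -2.424
endloop
endfacet
facet normal 0.171 -0.985 0.035
outer loop
vertex 0.213 0.757 -2.72
vertex 0.739 0.859 -2.424
vertex -0.201 0.734 -1.347
endloop
endfacet
facet normal 0.320 0.565 -0.761
outer loop
vertex 0.739 0.859 -2.424
vertex 0.181 1.406 -2.253
vertex 0.938 1.281 -2.027
endloop
endfacet
facet normal 0.587 -0.684 0.433
outer loop
vertex 0.739 0.859 -2.424
vertex 0.938 1.281 -2.027
vertex -0.201 0.734 -1.347
endloop
endfacet
facet normal 0.460 0.052 -0.887
outer loop
vertex 2.957 0.057 -0.781
vertex 2.025 0.132 -1.26
vertex 2.527 1.0 -0.949
endloop
endfacet
facet normal 0.788 0.437 0.434
outer loop
vertex 2.957 0.057 -0.781
vertex 2.527 1.0 -0.949
vertex 2.387 -0.007 0.318
endloop
endfacet
facet normal 0.788 0.436 0.434
outer loop
vertex 2.387 -0.007 0.318
vertex 2.527 1.0 -0.949
vertex 1.957 0.937 0.15
endloop
endfacet
facet normal -0.459 -0.051 0.887
outer loop
vertex 2.387 -0.007 0.318
vertex 1.957 0.937 0.15
vertex 1.455 0.068 -0.16
endloop
endfacet
facet normal 0.460 0.052 -0.887
outer loop
vertex 2.527 1.0 -0.949
vertex 2.025 0.132 -1.26
vertex 1.595 1.075 -1.428
endloop
endfacet
facet normal 0.040 0.996 0.078
outer loop
vertex 2.527 1.0 -0.949
vertex 1.595 1.075 -1.428
vertex 1.957 0.937 0.15
endloop
endfacet
facet normal 0.039 0.996 0.078
outer loop
vertex 1.957 0.937 0.15
vertex 1.595 1.075 -1.428
vertex 1.025 1.011 -0.328
endloop
endfacet
facet normal -0.459 -0.051 0.887
outer loop
vertex 1.957 0.937 0.15
vertex 1.025 1.011 -0.328
vertex 1.455 0.068 -0.16
endloop
endfacet
facet normal 0.459 0.051 -0.887
outer loop
vertex 1.595 1.075 -1.428
vertex 2.025 0.132 -1.26
vertex 1.093 0.207 -1.738
endloop
endfacet
facet normal -0.749 0.560 -0.355
outer loop
vertex 1.595 1.075 -1.428
vertex 1.093 0.207 -1.738
vertex 1.025 1.011 -0.328
endloop
endfacet
facet normal -0.748 0.560 -0.355
outer loop
vertex 1.025 1.011 -0.328
vertex 1.093 0.207 -1.738
vertex 0.523 0.143 -0.639
endloop
endfacet
facet normal -0.460 -0.052 0.887
outer loop
vertex 1.025 1.011 -0.328
vertex 0.523 0.143 -0.639
vertex 1.455 0.068 -0.16
endloop
endfacet
facet normal 0.459 0.051 -0.887
outer loop
vertex 1.093 0.207 -1.738
vertex 2.025 0.132 -1.26
vertex 1.523 -0.737 -1.57
endloop
endfacet
facet normal -0.788 -0.436 -0.434
outer loop
vertex 1.093 0.207 -1.738
vertex 1.523 -0.737 -1.57
vertex 0.523 0.143 -0.639
endloop
endfacet
facet normal -0.788 -0.437 -0.434
outer loop
vertex 0.523 0.143 -0.639
vertex 1.523 -0.737 -1.57
vertex 0.953 -0.8 -0.471
endloop
endfacet
facet normal -0.460 -0.052 0.887
outer loop
vertex 0.523 0.143 -0.639
vertex 0.953 -0.8 -0.471
vertex 1.455 0.068 -0.16
endloop
endfacet
facet normal 0.459 0.051 -0.887
outer loop
vertex 1.523 -0.737 -1.57
vertex 2.025 0.132 -1.26
vertex 2.455 -0.811 -1.092
endloop
endfacet
facet normal -0.039 -0.996 -0.078
outer loop
vertex 1.523 -0.737 -1.57
vertex 2.455 -0.811 -1.092
vertex 0.953 -0.8 -0.471
endloop
endfacet
facet normal -0.040 -0.996 -0.079
outer loop
vertex 0.953 -0.8 -0.471
vertex 2.455 -0.811 -1.092
vertex 1.885 -0.875 0.008
endloop
endfacet
facet normal -0.460 -0.052 0.887
outer loop
vertex 0.953 -0.8 -0.471
vertex 1.885 -0.875 0.008
vertex 1.455 0.068 -0.16
endloop
endfacet
facet normal 0.460 0.052 -0.887
outer loop
vertex 2.455 -0.811 -1.092
vertex 2.025 0.132 -1.26
vertex 2.957 0.057 -0.781
endloop
endfacet
facet normal 0.748 -0.560 0.355
outer loop
vertex 2.455 -0.811 -1.092
vertex 2.957 0.057 -0.781
vertex 1.885 -0.875 0.008
endloop
endfacet
facet normal 0.748 -0.560 0.356
outer loop
vertex 1.885 -0.875 0.008
vertex 2.957 0.057 -0.781
vertex 2.387 -0.007 0.318
endloop
endfacet
facet normal -0.459 -0.051 0.887
outer loop
vertex 1.885 -0.875 0.008
vertex 2.387 -0.007 0.318
vertex 1.455 0.068 -0.16
endloop
endfacet

endsolid


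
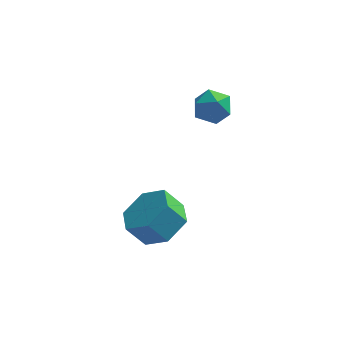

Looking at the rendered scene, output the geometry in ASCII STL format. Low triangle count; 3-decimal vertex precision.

solid 
facet normal 0.594 0.094 -0.799
outer loop
vertex 0.863 0.434 -3.639
vertex 0.068 0.71 -4.197
vertex 0.611 1.409 -3.711
endloop
endfacet
facet normal 0.765 0.242 0.597
outer loop
vertex 0.863 0.434 -3.639
vertex 0.611 1.409 -3.711
vertex 0.227 0.333 -2.784
endloop
endfacet
facet normal 0.765 0.242 0.597
outer loop
vertex 0.227 0.333 -2.784
vertex 0.611 1.409 -3.711
vertex -0.025 1.309 -2.856
endloop
endfacet
facet normal -0.594 -0.095 0.799
outer loop
vertex 0.227 0.333 -2.784
vertex -0.025 1.309 -2.856
vertex -0.568 0.61 -3.343
endloop
endfacet
facet normal 0.594 0.094 -0.799
outer loop
vertex 0.611 1.409 -3.711
vertex 0.068 0.71 -4.197
vertex -0.184 1.686 -4.27
endloop
endfacet
facet normal 0.167 0.957 0.236
outer loop
vertex 0.611 1.409 -3.711
vertex -0.184 1.686 -4.27
vertex -0.025 1.309 -2.856
endloop
endfacet
facet normal 0.166 0.957 0.237
outer loop
vertex -0.025 1.309 -2.856
vertex -0.184 1.686 -4.27
vertex -0.819 1.585 -3.415
endloop
endfacet
facet normal -0.595 -0.094 0.798
outer loop
vertex -0.025 1.309 -2.856
vertex -0.819 1.585 -3.415
vertex -0.568 0.61 -3.343
endloop
endfacet
facet normal 0.594 0.094 -0.799
outer loop
vertex -0.184 1.686 -4.27
vertex 0.068 0.71 -4.197
vertex -0.727 0.987 -4.756
endloop
endfacet
facet normal -0.599 0.715 -0.360
outer loop
vertex -0.184 1.686 -4.27
vertex -0.727 0.987 -4.756
vertex -0.819 1.585 -3.415
endloop
endfacet
facet normal -0.598 0.716 -0.360
outer loop
vertex -0.819 1.585 -3.415
vertex -0.727 0.987 -4.756
vertex -1.363 0.886 -3.901
endloop
endfacet
facet normal -0.594 -0.094 0.799
outer loop
vertex -0.819 1.585 -3.415
vertex -1.363 0.886 -3.901
vertex -0.568 0.61 -3.343
endloop
endfacet
facet normal 0.594 0.095 -0.799
outer loop
vertex -0.727 0.987 -4.756
vertex 0.068 0.71 -4.197
vertex -0.475 0.011 -4.684
endloop
endfacet
facet normal -0.765 -0.242 -0.597
outer loop
vertex -0.727 0.987 -4.756
vertex -0.475 0.011 -4.684
vertex -1.363 0.886 -3.901
endloop
endfacet
facet normal -0.765 -0.242 -0.597
outer loop
vertex -1.363 0.886 -3.901
vertex -0.475 0.011 -4.684
vertex -1.111 -0.089 -3.829
endloop
endfacet
facet normal -0.594 -0.094 0.799
outer loop
vertex -1.363 0.886 -3.901
vertex -1.111 -0.089 -3.829
vertex -0.568 0.61 -3.343
endloop
endfacet
facet normal 0.595 0.094 -0.798
outer loop
vertex -0.475 0.011 -4.684
vertex 0.068 0.71 -4.197
vertex 0.319 -0.265 -4.125
endloop
endfacet
facet normal -0.167 -0.957 -0.236
outer loop
vertex -0.475 0.011 -4.684
vertex 0.319 -0.265 -4.125
vertex -1.111 -0.089 -3.829
endloop
endfacet
facet normal -0.167 -0.957 -0.237
outer loop
vertex -1.111 -0.089 -3.829
vertex 0.319 -0.265 -4.125
vertex -0.316 -0.366 -3.27
endloop
endfacet
facet normal -0.594 -0.094 0.799
outer loop
vertex -1.111 -0.089 -3.829
vertex -0.316 -0.366 -3.27
vertex -0.568 0.61 -3.343
endloop
endfacet
facet normal 0.594 0.094 -0.799
outer loop
vertex 0.319 -0.265 -4.125
vertex 0.068 0.71 -4.197
vertex 0.863 0.434 -3.639
endloop
endfacet
facet normal 0.598 -0.716 0.360
outer loop
vertex 0.319 -0.265 -4.125
vertex 0.863 0.434 -3.639
vertex -0.316 -0.366 -3.27
endloop
endfacet
facet normal 0.598 -0.716 0.361
outer loop
vertex -0.316 -0.366 -3.27
vertex 0.863 0.434 -3.639
vertex 0.227 0.333 -2.784
endloop
endfacet
facet normal -0.594 -0.094 0.799
outer loop
vertex -0.316 -0.366 -3.27
vertex 0.227 0.333 -2.784
vertex -0.568 0.61 -3.343
endloop
endfacet
facet normal -0.448 0.784 0.431
outer loop
vertex 0.712 3.451 0.245
vertex 1.179 3.385 0.85
vertex 1.38 3.827 0.255
endloop
endfacet
facet normal -0.468 0.838 -0.280
outer loop
vertex 0.712 3.451 0.245
vertex 1.38 3.827 0.255
vertex 1.145 3.481 -0.388
endloop
endfacet
facet normal -0.802 0.263 -0.536
outer loop
vertex 0.712 3.451 0.245
vertex 1.145 3.481 -0.388
vertex 0.798 2.825 -0.191
endloop
endfacet
facet normal -0.989 -0.147 0.016
outer loop
vertex 0.712 3.451 0.245
vertex 0.798 2.825 -0.191
vertex 0.819 2.766 0.574
endloop
endfacet
facet normal -0.770 0.174 0.614
outer loop
vertex 0.712 3.451 0.245
vertex 0.819 2.766 0.574
vertex 1.179 3.385 0.85
endloop
endfacet
facet normal 0.204 0.829 -0.521
outer loop
vertex 1.145 3.481 -0.388
vertex 1.38 3.827 0.255
vertex 1.881 3.434 -0.174
endloop
endfacet
facet normal 0.236 0.740 0.630
outer loop
vertex 1.38 3.827 0.255
vertex 1.179 3.385 0.85
vertex 1.902 3.375 0.591
endloop
endfacet
facet normal -0.285 -0.247 0.926
outer loop
vertex 1.179 3.385 0.85
vertex 0.819 2.766 0.574
vertex 1.555 2.719 0.788
endloop
endfacet
facet normal -0.639 -0.768 -0.042
outer loop
vertex 0.819 2.766 0.574
vertex 0.798 2.825 -0.191
vertex 1.32 2.373 0.145
endloop
endfacet
facet normal -0.337 -0.103 -0.936
outer loop
vertex 0.798 2.825 -0.191
vertex 1.145 3.481 -0.388
vertex 1.521 2.815 -0.45
endloop
endfacet
facet normal 0.989 0.147 -0.016
outer loop
vertex 1.988 2.749 0.155
vertex 1.881 3.434 -0.174
vertex 1.902 3.375 0.591
endloop
endfacet
facet normal 0.802 -0.263 0.536
outer loop
vertex 1.988 2.749 0.155
vertex 1.902 3.375 0.591
vertex 1.555 2.719 0.788
endloop
endfacet
facet normal 0.468 -0.838 0.280
outer loop
vertex 1.988 2.749 0.155
vertex 1.555 2.719 0.788
vertex 1.32 2.373 0.145
endloop
endfacet
facet normal 0.448 -0.784 -0.431
outer loop
vertex 1.988 2.749 0.155
vertex 1.32 2.373 0.145
vertex 1.521 2.815 -0.45
endloop
endfacet
facet normal 0.770 -0.174 -0.614
outer loop
vertex 1.988 2.749 0.155
vertex 1.521 2.815 -0.45
vertex 1.881 3.434 -0.174
endloop
endfacet
facet normal 0.639 0.768 0.042
outer loop
vertex 1.902 3.375 0.591
vertex 1.881 3.434 -0.174
vertex 1.38 3.827 0.255
endloop
endfacet
facet normal 0.337 0.103 0.936
outer loop
vertex 1.555 2.719 0.788
vertex 1.902 3.375 0.591
vertex 1.179 3.385 0.85
endloop
endfacet
facet normal -0.204 -0.829 0.521
outer loop
vertex 1.32 2.373 0.145
vertex 1.555 2.719 0.788
vertex 0.819 2.766 0.574
endloop
endfacet
facet normal -0.236 -0.740 -0.630
outer loop
vertex 1.521 2.815 -0.45
vertex 1.32 2.373 0.145
vertex 0.798 2.825 -0.191
endloop
endfacet
facet normal 0.285 0.247 -0.926
outer loop
vertex 1.881 3.434 -0.174
vertex 1.521 2.815 -0.45
vertex 1.145 3.481 -0.388
endloop
endfacet

endsolid


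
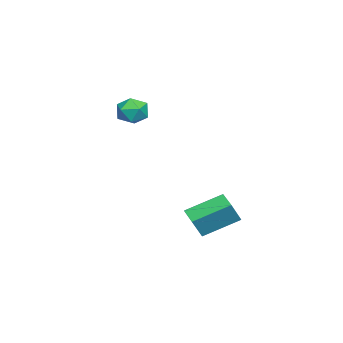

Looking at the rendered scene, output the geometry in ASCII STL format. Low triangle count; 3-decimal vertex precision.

solid 
facet normal 0.166 0.959 0.231
outer loop
vertex -2.721 -3.036 2.752
vertex -3.039 -3.158 3.487
vertex -2.246 -3.266 3.365
endloop
endfacet
facet normal 0.652 0.721 -0.234
outer loop
vertex -2.721 -3.036 2.752
vertex -2.246 -3.266 3.365
vertex -2.147 -3.594 2.631
endloop
endfacet
facet normal 0.305 0.491 -0.816
outer loop
vertex -2.721 -3.036 2.752
vertex -2.147 -3.594 2.631
vertex -2.879 -3.689 2.3
endloop
endfacet
facet normal -0.392 0.586 -0.709
outer loop
vertex -2.721 -3.036 2.752
vertex -2.879 -3.689 2.3
vertex -3.43 -3.419 2.828
endloop
endfacet
facet normal -0.480 0.875 -0.062
outer loop
vertex -2.721 -3.036 2.752
vertex -3.43 -3.419 2.828
vertex -3.039 -3.158 3.487
endloop
endfacet
facet normal 0.985 0.163 0.060
outer loop
vertex -2.147 -3.594 2.631
vertex -2.246 -3.266 3.365
vertex -2.11 -4.061 3.292
endloop
endfacet
facet normal 0.200 0.547 0.813
outer loop
vertex -2.246 -3.266 3.365
vertex -3.039 -3.158 3.487
vertex -2.661 -3.791 3.82
endloop
endfacet
facet normal -0.846 0.412 0.339
outer loop
vertex -3.039 -3.158 3.487
vertex -3.43 -3.419 2.828
vertex -3.393 -3.886 3.489
endloop
endfacet
facet normal -0.705 -0.056 -0.707
outer loop
vertex -3.43 -3.419 2.828
vertex -2.879 -3.689 2.3
vertex -3.294 -4.214 2.755
endloop
endfacet
facet normal 0.425 -0.209 -0.881
outer loop
vertex -2.879 -3.689 2.3
vertex -2.147 -3.594 2.631
vertex -2.501 -4.322 2.633
endloop
endfacet
facet normal 0.392 -0.586 0.709
outer loop
vertex -2.819 -4.444 3.368
vertex -2.11 -4.061 3.292
vertex -2.661 -3.791 3.82
endloop
endfacet
facet normal -0.305 -0.491 0.816
outer loop
vertex -2.819 -4.444 3.368
vertex -2.661 -3.791 3.82
vertex -3.393 -3.886 3.489
endloop
endfacet
facet normal -0.652 -0.721 0.234
outer loop
vertex -2.819 -4.444 3.368
vertex -3.393 -3.886 3.489
vertex -3.294 -4.214 2.755
endloop
endfacet
facet normal -0.166 -0.959 -0.231
outer loop
vertex -2.819 -4.444 3.368
vertex -3.294 -4.214 2.755
vertex -2.501 -4.322 2.633
endloop
endfacet
facet normal 0.480 -0.875 0.062
outer loop
vertex -2.819 -4.444 3.368
vertex -2.501 -4.322 2.633
vertex -2.11 -4.061 3.292
endloop
endfacet
facet normal 0.705 0.056 0.707
outer loop
vertex -2.661 -3.791 3.82
vertex -2.11 -4.061 3.292
vertex -2.246 -3.266 3.365
endloop
endfacet
facet normal -0.425 0.209 0.881
outer loop
vertex -3.393 -3.886 3.489
vertex -2.661 -3.791 3.82
vertex -3.039 -3.158 3.487
endloop
endfacet
facet normal -0.985 -0.163 -0.060
outer loop
vertex -3.294 -4.214 2.755
vertex -3.393 -3.886 3.489
vertex -3.43 -3.419 2.828
endloop
endfacet
facet normal -0.200 -0.547 -0.813
outer loop
vertex -2.501 -4.322 2.633
vertex -3.294 -4.214 2.755
vertex -2.879 -3.689 2.3
endloop
endfacet
facet normal 0.846 -0.412 -0.339
outer loop
vertex -2.11 -4.061 3.292
vertex -2.501 -4.322 2.633
vertex -2.147 -3.594 2.631
endloop
endfacet
facet normal -0.480 0.231 -0.846
outer loop
vertex -1.703 -0.692 -2.975
vertex -2.464 0.796 -2.137
vertex -0.926 -0.133 -3.263
endloop
endfacet
facet normal 0.407 -0.796 -0.448
outer loop
vertex -0.336 -0.416 -2.223
vertex -1.703 -0.692 -2.975
vertex -0.926 -0.133 -3.263
endloop
endfacet
facet normal -0.481 0.230 -0.846
outer loop
vertex -0.926 -0.133 -3.263
vertex -2.464 0.796 -2.137
vertex -1.687 1.356 -2.426
endloop
endfacet
facet normal 0.777 0.559 -0.289
outer loop
vertex -1.687 1.356 -2.426
vertex -0.336 -0.416 -2.223
vertex -0.926 -0.133 -3.263
endloop
endfacet
facet normal -0.777 -0.560 0.288
outer loop
vertex -1.703 -0.692 -2.975
vertex -1.874 0.513 -1.097
vertex -2.464 0.796 -2.137
endloop
endfacet
facet normal 0.407 -0.796 -0.448
outer loop
vertex -1.113 -0.976 -1.934
vertex -1.703 -0.692 -2.975
vertex -0.336 -0.416 -2.223
endloop
endfacet
facet normal -0.777 -0.559 0.288
outer loop
vertex -1.113 -0.976 -1.934
vertex -1.874 0.513 -1.097
vertex -1.703 -0.692 -2.975
endloop
endfacet
facet normal -0.407 0.796 0.448
outer loop
vertex -2.464 0.796 -2.137
vertex -1.874 0.513 -1.097
vertex -1.687 1.356 -2.426
endloop
endfacet
facet normal 0.777 0.560 -0.288
outer loop
vertex -1.097 1.072 -1.385
vertex -0.336 -0.416 -2.223
vertex -1.687 1.356 -2.426
endloop
endfacet
facet normal -0.407 0.796 0.448
outer loop
vertex -1.687 1.356 -2.426
vertex -1.874 0.513 -1.097
vertex -1.097 1.072 -1.385
endloop
endfacet
facet normal 0.481 -0.231 0.846
outer loop
vertex -1.097 1.072 -1.385
vertex -1.113 -0.976 -1.934
vertex -0.336 -0.416 -2.223
endloop
endfacet
facet normal 0.480 -0.231 0.847
outer loop
vertex -1.874 0.513 -1.097
vertex -1.113 -0.976 -1.934
vertex -1.097 1.072 -1.385
endloop
endfacet

endsolid


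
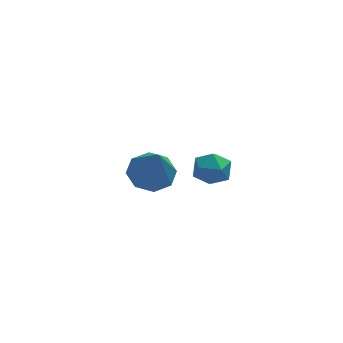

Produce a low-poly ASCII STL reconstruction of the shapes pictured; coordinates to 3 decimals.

solid 
facet normal -0.794 0.567 -0.219
outer loop
vertex 2.97 -0.485 -0.267
vertex 2.528 -1.065 -0.167
vertex 2.688 -0.623 0.399
endloop
endfacet
facet normal -0.277 0.957 0.081
outer loop
vertex 2.97 -0.485 -0.267
vertex 2.688 -0.623 0.399
vertex 3.391 -0.414 0.333
endloop
endfacet
facet normal 0.309 0.894 -0.323
outer loop
vertex 2.97 -0.485 -0.267
vertex 3.391 -0.414 0.333
vertex 3.665 -0.728 -0.274
endloop
endfacet
facet normal 0.154 0.465 -0.872
outer loop
vertex 2.97 -0.485 -0.267
vertex 3.665 -0.728 -0.274
vertex 3.131 -1.13 -0.583
endloop
endfacet
facet normal -0.528 0.264 -0.807
outer loop
vertex 2.97 -0.485 -0.267
vertex 3.131 -1.13 -0.583
vertex 2.528 -1.065 -0.167
endloop
endfacet
facet normal -0.134 0.679 0.722
outer loop
vertex 3.391 -0.414 0.333
vertex 2.688 -0.623 0.399
vertex 3.209 -0.95 0.803
endloop
endfacet
facet normal -0.970 0.048 0.237
outer loop
vertex 2.688 -0.623 0.399
vertex 2.528 -1.065 -0.167
vertex 2.675 -1.352 0.494
endloop
endfacet
facet normal -0.541 -0.443 -0.715
outer loop
vertex 2.528 -1.065 -0.167
vertex 3.131 -1.13 -0.583
vertex 2.949 -1.666 -0.113
endloop
endfacet
facet normal 0.562 -0.117 -0.819
outer loop
vertex 3.131 -1.13 -0.583
vertex 3.665 -0.728 -0.274
vertex 3.652 -1.457 -0.179
endloop
endfacet
facet normal 0.814 0.577 0.069
outer loop
vertex 3.665 -0.728 -0.274
vertex 3.391 -0.414 0.333
vertex 3.812 -1.015 0.387
endloop
endfacet
facet normal -0.154 -0.465 0.872
outer loop
vertex 3.37 -1.595 0.487
vertex 3.209 -0.95 0.803
vertex 2.675 -1.352 0.494
endloop
endfacet
facet normal -0.309 -0.894 0.323
outer loop
vertex 3.37 -1.595 0.487
vertex 2.675 -1.352 0.494
vertex 2.949 -1.666 -0.113
endloop
endfacet
facet normal 0.277 -0.957 -0.081
outer loop
vertex 3.37 -1.595 0.487
vertex 2.949 -1.666 -0.113
vertex 3.652 -1.457 -0.179
endloop
endfacet
facet normal 0.794 -0.567 0.219
outer loop
vertex 3.37 -1.595 0.487
vertex 3.652 -1.457 -0.179
vertex 3.812 -1.015 0.387
endloop
endfacet
facet normal 0.528 -0.264 0.807
outer loop
vertex 3.37 -1.595 0.487
vertex 3.812 -1.015 0.387
vertex 3.209 -0.95 0.803
endloop
endfacet
facet normal -0.562 0.117 0.819
outer loop
vertex 2.675 -1.352 0.494
vertex 3.209 -0.95 0.803
vertex 2.688 -0.623 0.399
endloop
endfacet
facet normal -0.814 -0.577 -0.069
outer loop
vertex 2.949 -1.666 -0.113
vertex 2.675 -1.352 0.494
vertex 2.528 -1.065 -0.167
endloop
endfacet
facet normal 0.134 -0.679 -0.722
outer loop
vertex 3.652 -1.457 -0.179
vertex 2.949 -1.666 -0.113
vertex 3.131 -1.13 -0.583
endloop
endfacet
facet normal 0.970 -0.048 -0.237
outer loop
vertex 3.812 -1.015 0.387
vertex 3.652 -1.457 -0.179
vertex 3.665 -0.728 -0.274
endloop
endfacet
facet normal 0.541 0.443 0.715
outer loop
vertex 3.209 -0.95 0.803
vertex 3.812 -1.015 0.387
vertex 3.391 -0.414 0.333
endloop
endfacet
facet normal -0.059 0.465 -0.883
outer loop
vertex 2.514 3.836 -3.171
vertex 1.834 3.27 -3.424
vertex 1.879 4.084 -2.998
endloop
endfacet
facet normal 0.412 0.549 0.727
outer loop
vertex 2.514 3.836 -3.171
vertex 1.879 4.084 -2.998
vertex 1.946 2.39 -1.756
endloop
endfacet
facet normal -0.059 0.465 -0.883
outer loop
vertex 1.879 4.084 -2.998
vertex 1.834 3.27 -3.424
vertex 1.217 3.856 -3.074
endloop
endfacet
facet normal -0.282 0.560 0.779
outer loop
vertex 1.879 4.084 -2.998
vertex 1.217 3.856 -3.074
vertex 1.946 2.39 -1.756
endloop
endfacet
facet normal -0.058 0.466 -0.883
outer loop
vertex 1.217 3.856 -3.074
vertex 1.834 3.27 -3.424
vertex 0.917 3.284 -3.356
endloop
endfacet
facet normal -0.799 0.130 0.587
outer loop
vertex 1.217 3.856 -3.074
vertex 0.917 3.284 -3.356
vertex 1.946 2.39 -1.756
endloop
endfacet
facet normal -0.058 0.467 -0.882
outer loop
vertex 0.917 3.284 -3.356
vertex 1.834 3.27 -3.424
vertex 1.155 2.705 -3.678
endloop
endfacet
facet normal -0.832 -0.488 0.263
outer loop
vertex 0.917 3.284 -3.356
vertex 1.155 2.705 -3.678
vertex 1.946 2.39 -1.756
endloop
endfacet
facet normal -0.058 0.467 -0.883
outer loop
vertex 1.155 2.705 -3.678
vertex 1.834 3.27 -3.424
vertex 1.79 2.457 -3.851
endloop
endfacet
facet normal -0.364 -0.931 -0.003
outer loop
vertex 1.155 2.705 -3.678
vertex 1.79 2.457 -3.851
vertex 1.946 2.39 -1.756
endloop
endfacet
facet normal -0.058 0.467 -0.883
outer loop
vertex 1.79 2.457 -3.851
vertex 1.834 3.27 -3.424
vertex 2.452 2.685 -3.774
endloop
endfacet
facet normal 0.331 -0.942 -0.055
outer loop
vertex 1.79 2.457 -3.851
vertex 2.452 2.685 -3.774
vertex 1.946 2.39 -1.756
endloop
endfacet
facet normal -0.060 0.465 -0.883
outer loop
vertex 2.452 2.685 -3.774
vertex 1.834 3.27 -3.424
vertex 2.752 3.257 -3.493
endloop
endfacet
facet normal 0.848 -0.512 0.138
outer loop
vertex 2.452 2.685 -3.774
vertex 2.752 3.257 -3.493
vertex 1.946 2.39 -1.756
endloop
endfacet
facet normal -0.060 0.466 -0.883
outer loop
vertex 2.752 3.257 -3.493
vertex 1.834 3.27 -3.424
vertex 2.514 3.836 -3.171
endloop
endfacet
facet normal 0.881 0.105 0.461
outer loop
vertex 2.752 3.257 -3.493
vertex 2.514 3.836 -3.171
vertex 1.946 2.39 -1.756
endloop
endfacet

endsolid


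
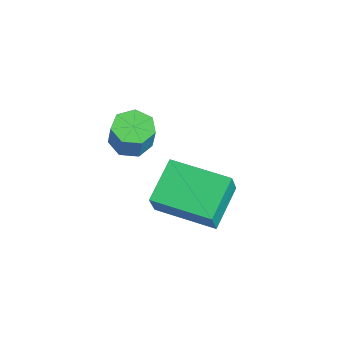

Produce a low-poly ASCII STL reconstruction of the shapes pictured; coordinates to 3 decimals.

solid 
facet normal -0.634 0.607 0.479
outer loop
vertex -4.121 1.563 1.382
vertex -2.822 3.037 1.232
vertex -4.586 1.871 0.376
endloop
endfacet
facet normal -0.660 -0.748 0.076
outer loop
vertex -3.598 0.923 -0.372
vertex -4.121 1.563 1.382
vertex -4.586 1.871 0.376
endloop
endfacet
facet normal -0.634 0.607 0.479
outer loop
vertex -4.586 1.871 0.376
vertex -2.822 3.037 1.232
vertex -3.288 3.344 0.226
endloop
endfacet
facet normal -0.405 0.268 -0.874
outer loop
vertex -3.288 3.344 0.226
vertex -3.598 0.923 -0.372
vertex -4.586 1.871 0.376
endloop
endfacet
facet normal 0.405 -0.268 0.874
outer loop
vertex -4.121 1.563 1.382
vertex -1.834 2.089 0.484
vertex -2.822 3.037 1.232
endloop
endfacet
facet normal -0.659 -0.748 0.077
outer loop
vertex -3.132 0.616 0.634
vertex -4.121 1.563 1.382
vertex -3.598 0.923 -0.372
endloop
endfacet
facet normal 0.405 -0.268 0.874
outer loop
vertex -3.132 0.616 0.634
vertex -1.834 2.089 0.484
vertex -4.121 1.563 1.382
endloop
endfacet
facet normal 0.659 0.748 -0.077
outer loop
vertex -2.822 3.037 1.232
vertex -1.834 2.089 0.484
vertex -3.288 3.344 0.226
endloop
endfacet
facet normal -0.405 0.268 -0.874
outer loop
vertex -2.299 2.397 -0.522
vertex -3.598 0.923 -0.372
vertex -3.288 3.344 0.226
endloop
endfacet
facet normal 0.659 0.748 -0.076
outer loop
vertex -3.288 3.344 0.226
vertex -1.834 2.089 0.484
vertex -2.299 2.397 -0.522
endloop
endfacet
facet normal 0.634 -0.607 -0.479
outer loop
vertex -2.299 2.397 -0.522
vertex -3.132 0.616 0.634
vertex -3.598 0.923 -0.372
endloop
endfacet
facet normal 0.634 -0.607 -0.479
outer loop
vertex -1.834 2.089 0.484
vertex -3.132 0.616 0.634
vertex -2.299 2.397 -0.522
endloop
endfacet
facet normal -0.366 0.016 -0.930
outer loop
vertex -3.291 0.782 3.008
vertex -3.625 0.238 3.13
vertex -3.811 0.856 3.214
endloop
endfacet
facet normal 0.128 0.991 -0.033
outer loop
vertex -3.291 0.782 3.008
vertex -3.811 0.856 3.214
vertex -2.921 0.766 3.948
endloop
endfacet
facet normal 0.127 0.991 -0.032
outer loop
vertex -2.921 0.766 3.948
vertex -3.811 0.856 3.214
vertex -3.44 0.839 4.154
endloop
endfacet
facet normal 0.367 -0.017 0.930
outer loop
vertex -2.921 0.766 3.948
vertex -3.44 0.839 4.154
vertex -3.255 0.222 4.07
endloop
endfacet
facet normal -0.367 0.016 -0.930
outer loop
vertex -3.811 0.856 3.214
vertex -3.625 0.238 3.13
vertex -4.191 0.464 3.357
endloop
endfacet
facet normal -0.642 0.719 0.266
outer loop
vertex -3.811 0.856 3.214
vertex -4.191 0.464 3.357
vertex -3.44 0.839 4.154
endloop
endfacet
facet normal -0.642 0.719 0.266
outer loop
vertex -3.44 0.839 4.154
vertex -4.191 0.464 3.357
vertex -3.82 0.447 4.297
endloop
endfacet
facet normal 0.367 -0.017 0.930
outer loop
vertex -3.44 0.839 4.154
vertex -3.82 0.447 4.297
vertex -3.255 0.222 4.07
endloop
endfacet
facet normal -0.367 0.016 -0.930
outer loop
vertex -4.191 0.464 3.357
vertex -3.625 0.238 3.13
vertex -4.145 -0.098 3.329
endloop
endfacet
facet normal -0.927 -0.094 0.364
outer loop
vertex -4.191 0.464 3.357
vertex -4.145 -0.098 3.329
vertex -3.82 0.447 4.297
endloop
endfacet
facet normal -0.927 -0.094 0.364
outer loop
vertex -3.82 0.447 4.297
vertex -4.145 -0.098 3.329
vertex -3.774 -0.114 4.269
endloop
endfacet
facet normal 0.367 -0.016 0.930
outer loop
vertex -3.82 0.447 4.297
vertex -3.774 -0.114 4.269
vertex -3.255 0.222 4.07
endloop
endfacet
facet normal -0.367 0.017 -0.930
outer loop
vertex -4.145 -0.098 3.329
vertex -3.625 0.238 3.13
vertex -3.708 -0.406 3.151
endloop
endfacet
facet normal -0.513 -0.837 0.188
outer loop
vertex -4.145 -0.098 3.329
vertex -3.708 -0.406 3.151
vertex -3.774 -0.114 4.269
endloop
endfacet
facet normal -0.515 -0.836 0.188
outer loop
vertex -3.774 -0.114 4.269
vertex -3.708 -0.406 3.151
vertex -3.337 -0.423 4.091
endloop
endfacet
facet normal 0.367 -0.016 0.930
outer loop
vertex -3.774 -0.114 4.269
vertex -3.337 -0.423 4.091
vertex -3.255 0.222 4.07
endloop
endfacet
facet normal -0.365 0.017 -0.931
outer loop
vertex -3.708 -0.406 3.151
vertex -3.625 0.238 3.13
vertex -3.208 -0.229 2.958
endloop
endfacet
facet normal 0.286 -0.949 -0.130
outer loop
vertex -3.708 -0.406 3.151
vertex -3.208 -0.229 2.958
vertex -3.337 -0.423 4.091
endloop
endfacet
facet normal 0.286 -0.949 -0.130
outer loop
vertex -3.337 -0.423 4.091
vertex -3.208 -0.229 2.958
vertex -2.838 -0.246 3.897
endloop
endfacet
facet normal 0.367 -0.016 0.930
outer loop
vertex -3.337 -0.423 4.091
vertex -2.838 -0.246 3.897
vertex -3.255 0.222 4.07
endloop
endfacet
facet normal -0.366 0.016 -0.930
outer loop
vertex -3.208 -0.229 2.958
vertex -3.625 0.238 3.13
vertex -3.023 0.3 2.894
endloop
endfacet
facet normal 0.871 -0.347 -0.349
outer loop
vertex -3.208 -0.229 2.958
vertex -3.023 0.3 2.894
vertex -2.838 -0.246 3.897
endloop
endfacet
facet normal 0.870 -0.348 -0.350
outer loop
vertex -2.838 -0.246 3.897
vertex -3.023 0.3 2.894
vertex -2.652 0.283 3.833
endloop
endfacet
facet normal 0.367 -0.017 0.930
outer loop
vertex -2.838 -0.246 3.897
vertex -2.652 0.283 3.833
vertex -3.255 0.222 4.07
endloop
endfacet
facet normal -0.366 0.016 -0.930
outer loop
vertex -3.023 0.3 2.894
vertex -3.625 0.238 3.13
vertex -3.291 0.782 3.008
endloop
endfacet
facet normal 0.799 0.517 -0.306
outer loop
vertex -3.023 0.3 2.894
vertex -3.291 0.782 3.008
vertex -2.652 0.283 3.833
endloop
endfacet
facet normal 0.799 0.518 -0.306
outer loop
vertex -2.652 0.283 3.833
vertex -3.291 0.782 3.008
vertex -2.921 0.766 3.948
endloop
endfacet
facet normal 0.367 -0.017 0.930
outer loop
vertex -2.652 0.283 3.833
vertex -2.921 0.766 3.948
vertex -3.255 0.222 4.07
endloop
endfacet

endsolid


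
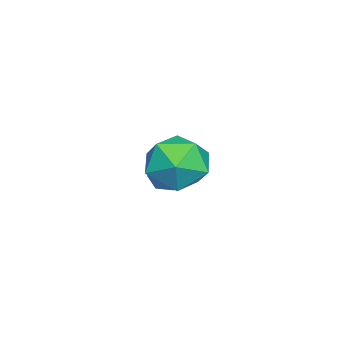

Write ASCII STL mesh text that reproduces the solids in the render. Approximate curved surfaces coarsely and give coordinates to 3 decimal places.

solid 
facet normal -0.979 0.082 0.185
outer loop
vertex 0.833 1.61 3.709
vertex 0.649 0.612 3.177
vertex 0.863 0.631 4.303
endloop
endfacet
facet normal -0.597 0.403 0.694
outer loop
vertex 0.833 1.61 3.709
vertex 0.863 0.631 4.303
vertex 1.644 1.445 4.502
endloop
endfacet
facet normal -0.193 0.903 0.385
outer loop
vertex 0.833 1.61 3.709
vertex 1.644 1.445 4.502
vertex 1.913 1.93 3.499
endloop
endfacet
facet normal -0.326 0.891 -0.316
outer loop
vertex 0.833 1.61 3.709
vertex 1.913 1.93 3.499
vertex 1.299 1.415 2.68
endloop
endfacet
facet normal -0.811 0.384 -0.440
outer loop
vertex 0.833 1.61 3.709
vertex 1.299 1.415 2.68
vertex 0.649 0.612 3.177
endloop
endfacet
facet normal -0.163 -0.084 0.983
outer loop
vertex 1.644 1.445 4.502
vertex 0.863 0.631 4.303
vertex 1.961 0.345 4.46
endloop
endfacet
facet normal -0.781 -0.603 0.159
outer loop
vertex 0.863 0.631 4.303
vertex 0.649 0.612 3.177
vertex 1.347 -0.17 3.641
endloop
endfacet
facet normal -0.510 -0.115 -0.852
outer loop
vertex 0.649 0.612 3.177
vertex 1.299 1.415 2.68
vertex 1.616 0.315 2.638
endloop
endfacet
facet normal 0.277 0.706 -0.652
outer loop
vertex 1.299 1.415 2.68
vertex 1.913 1.93 3.499
vertex 2.397 1.129 2.837
endloop
endfacet
facet normal 0.492 0.725 0.482
outer loop
vertex 1.913 1.93 3.499
vertex 1.644 1.445 4.502
vertex 2.611 1.148 3.963
endloop
endfacet
facet normal 0.326 -0.891 0.316
outer loop
vertex 2.427 0.15 3.431
vertex 1.961 0.345 4.46
vertex 1.347 -0.17 3.641
endloop
endfacet
facet normal 0.193 -0.903 -0.385
outer loop
vertex 2.427 0.15 3.431
vertex 1.347 -0.17 3.641
vertex 1.616 0.315 2.638
endloop
endfacet
facet normal 0.597 -0.403 -0.694
outer loop
vertex 2.427 0.15 3.431
vertex 1.616 0.315 2.638
vertex 2.397 1.129 2.837
endloop
endfacet
facet normal 0.979 -0.082 -0.185
outer loop
vertex 2.427 0.15 3.431
vertex 2.397 1.129 2.837
vertex 2.611 1.148 3.963
endloop
endfacet
facet normal 0.811 -0.384 0.440
outer loop
vertex 2.427 0.15 3.431
vertex 2.611 1.148 3.963
vertex 1.961 0.345 4.46
endloop
endfacet
facet normal -0.277 -0.706 0.652
outer loop
vertex 1.347 -0.17 3.641
vertex 1.961 0.345 4.46
vertex 0.863 0.631 4.303
endloop
endfacet
facet normal -0.492 -0.725 -0.482
outer loop
vertex 1.616 0.315 2.638
vertex 1.347 -0.17 3.641
vertex 0.649 0.612 3.177
endloop
endfacet
facet normal 0.163 0.084 -0.983
outer loop
vertex 2.397 1.129 2.837
vertex 1.616 0.315 2.638
vertex 1.299 1.415 2.68
endloop
endfacet
facet normal 0.781 0.603 -0.159
outer loop
vertex 2.611 1.148 3.963
vertex 2.397 1.129 2.837
vertex 1.913 1.93 3.499
endloop
endfacet
facet normal 0.510 0.115 0.852
outer loop
vertex 1.961 0.345 4.46
vertex 2.611 1.148 3.963
vertex 1.644 1.445 4.502
endloop
endfacet
facet normal -0.690 0.029 -0.723
outer loop
vertex -1.526 -0.246 0.433
vertex -1.996 -0.577 0.868
vertex -1.88 0.129 0.786
endloop
endfacet
facet normal 0.675 0.731 -0.099
outer loop
vertex -1.526 -0.246 0.433
vertex -1.88 0.129 0.786
vertex -0.884 -0.623 2.032
endloop
endfacet
facet normal -0.691 0.030 -0.723
outer loop
vertex -1.88 0.129 0.786
vertex -1.996 -0.577 0.868
vertex -2.321 -0.027 1.201
endloop
endfacet
facet normal 0.108 0.887 0.449
outer loop
vertex -1.88 0.129 0.786
vertex -2.321 -0.027 1.201
vertex -0.884 -0.623 2.032
endloop
endfacet
facet normal -0.690 0.030 -0.723
outer loop
vertex -2.321 -0.027 1.201
vertex -1.996 -0.577 0.868
vertex -2.517 -0.597 1.364
endloop
endfacet
facet normal -0.347 0.366 0.863
outer loop
vertex -2.321 -0.027 1.201
vertex -2.517 -0.597 1.364
vertex -0.884 -0.623 2.032
endloop
endfacet
facet normal -0.690 0.028 -0.723
outer loop
vertex -2.517 -0.597 1.364
vertex -1.996 -0.577 0.868
vertex -2.32 -1.152 1.155
endloop
endfacet
facet normal -0.347 -0.436 0.831
outer loop
vertex -2.517 -0.597 1.364
vertex -2.32 -1.152 1.155
vertex -0.884 -0.623 2.032
endloop
endfacet
facet normal -0.690 0.028 -0.723
outer loop
vertex -2.32 -1.152 1.155
vertex -1.996 -0.577 0.868
vertex -1.879 -1.273 0.729
endloop
endfacet
facet normal 0.110 -0.920 0.375
outer loop
vertex -2.32 -1.152 1.155
vertex -1.879 -1.273 0.729
vertex -0.884 -0.623 2.032
endloop
endfacet
facet normal -0.690 0.028 -0.723
outer loop
vertex -1.879 -1.273 0.729
vertex -1.996 -0.577 0.868
vertex -1.526 -0.87 0.408
endloop
endfacet
facet normal 0.677 -0.719 -0.158
outer loop
vertex -1.879 -1.273 0.729
vertex -1.526 -0.87 0.408
vertex -0.884 -0.623 2.032
endloop
endfacet
facet normal -0.690 0.029 -0.723
outer loop
vertex -1.526 -0.87 0.408
vertex -1.996 -0.577 0.868
vertex -1.526 -0.246 0.433
endloop
endfacet
facet normal 0.929 0.015 -0.370
outer loop
vertex -1.526 -0.87 0.408
vertex -1.526 -0.246 0.433
vertex -0.884 -0.623 2.032
endloop
endfacet

endsolid


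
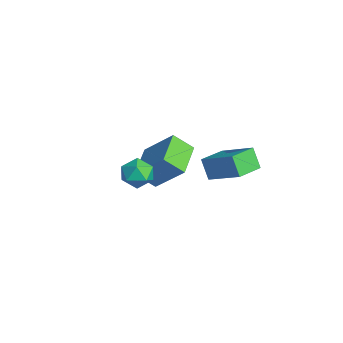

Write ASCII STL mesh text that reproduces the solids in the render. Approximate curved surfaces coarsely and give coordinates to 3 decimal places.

solid 
facet normal -0.501 -0.142 0.854
outer loop
vertex 1.516 0.796 1.017
vertex 0.833 1.88 0.797
vertex 0.381 -0.084 0.205
endloop
endfacet
facet normal 0.525 -0.834 0.169
outer loop
vertex 0.887 0.06 -0.657
vertex 1.516 0.796 1.017
vertex 0.381 -0.084 0.205
endloop
endfacet
facet normal -0.501 -0.142 0.854
outer loop
vertex 0.381 -0.084 0.205
vertex 0.833 1.88 0.797
vertex -0.302 1.0 -0.015
endloop
endfacet
facet normal -0.688 -0.533 -0.493
outer loop
vertex -0.302 1.0 -0.015
vertex 0.887 0.06 -0.657
vertex 0.381 -0.084 0.205
endloop
endfacet
facet normal 0.688 0.533 0.493
outer loop
vertex 1.516 0.796 1.017
vertex 1.339 2.024 -0.065
vertex 0.833 1.88 0.797
endloop
endfacet
facet normal 0.525 -0.834 0.169
outer loop
vertex 2.022 0.94 0.155
vertex 1.516 0.796 1.017
vertex 0.887 0.06 -0.657
endloop
endfacet
facet normal 0.688 0.533 0.493
outer loop
vertex 2.022 0.94 0.155
vertex 1.339 2.024 -0.065
vertex 1.516 0.796 1.017
endloop
endfacet
facet normal -0.525 0.834 -0.169
outer loop
vertex 0.833 1.88 0.797
vertex 1.339 2.024 -0.065
vertex -0.302 1.0 -0.015
endloop
endfacet
facet normal -0.688 -0.533 -0.493
outer loop
vertex 0.204 1.144 -0.877
vertex 0.887 0.06 -0.657
vertex -0.302 1.0 -0.015
endloop
endfacet
facet normal -0.525 0.834 -0.169
outer loop
vertex -0.302 1.0 -0.015
vertex 1.339 2.024 -0.065
vertex 0.204 1.144 -0.877
endloop
endfacet
facet normal 0.501 0.142 -0.854
outer loop
vertex 0.204 1.144 -0.877
vertex 2.022 0.94 0.155
vertex 0.887 0.06 -0.657
endloop
endfacet
facet normal 0.501 0.142 -0.854
outer loop
vertex 1.339 2.024 -0.065
vertex 2.022 0.94 0.155
vertex 0.204 1.144 -0.877
endloop
endfacet
facet normal -0.631 -0.775 -0.033
outer loop
vertex -0.549 -2.767 -0.263
vertex -0.018 -3.185 -0.604
vertex -0.066 -3.178 0.151
endloop
endfacet
facet normal -0.765 -0.362 0.533
outer loop
vertex -0.549 -2.767 -0.263
vertex -0.066 -3.178 0.151
vertex -0.248 -2.475 0.367
endloop
endfacet
facet normal -0.908 0.297 0.296
outer loop
vertex -0.549 -2.767 -0.263
vertex -0.248 -2.475 0.367
vertex -0.311 -2.048 -0.255
endloop
endfacet
facet normal -0.862 0.290 -0.415
outer loop
vertex -0.549 -2.767 -0.263
vertex -0.311 -2.048 -0.255
vertex -0.17 -2.487 -0.855
endloop
endfacet
facet normal -0.691 -0.373 -0.619
outer loop
vertex -0.549 -2.767 -0.263
vertex -0.17 -2.487 -0.855
vertex -0.018 -3.185 -0.604
endloop
endfacet
facet normal -0.171 -0.330 0.928
outer loop
vertex -0.248 -2.475 0.367
vertex -0.066 -3.178 0.151
vertex 0.47 -2.713 0.415
endloop
endfacet
facet normal 0.044 -0.999 0.012
outer loop
vertex -0.066 -3.178 0.151
vertex -0.018 -3.185 -0.604
vertex 0.611 -3.152 -0.185
endloop
endfacet
facet normal -0.053 -0.348 -0.936
outer loop
vertex -0.018 -3.185 -0.604
vertex -0.17 -2.487 -0.855
vertex 0.548 -2.725 -0.807
endloop
endfacet
facet normal -0.329 0.724 -0.607
outer loop
vertex -0.17 -2.487 -0.855
vertex -0.311 -2.048 -0.255
vertex 0.366 -2.022 -0.591
endloop
endfacet
facet normal -0.402 0.735 0.546
outer loop
vertex -0.311 -2.048 -0.255
vertex -0.248 -2.475 0.367
vertex 0.318 -2.015 0.164
endloop
endfacet
facet normal 0.862 -0.290 0.415
outer loop
vertex 0.849 -2.433 -0.177
vertex 0.47 -2.713 0.415
vertex 0.611 -3.152 -0.185
endloop
endfacet
facet normal 0.908 -0.297 -0.296
outer loop
vertex 0.849 -2.433 -0.177
vertex 0.611 -3.152 -0.185
vertex 0.548 -2.725 -0.807
endloop
endfacet
facet normal 0.765 0.362 -0.533
outer loop
vertex 0.849 -2.433 -0.177
vertex 0.548 -2.725 -0.807
vertex 0.366 -2.022 -0.591
endloop
endfacet
facet normal 0.631 0.775 0.033
outer loop
vertex 0.849 -2.433 -0.177
vertex 0.366 -2.022 -0.591
vertex 0.318 -2.015 0.164
endloop
endfacet
facet normal 0.691 0.373 0.619
outer loop
vertex 0.849 -2.433 -0.177
vertex 0.318 -2.015 0.164
vertex 0.47 -2.713 0.415
endloop
endfacet
facet normal 0.329 -0.724 0.607
outer loop
vertex 0.611 -3.152 -0.185
vertex 0.47 -2.713 0.415
vertex -0.066 -3.178 0.151
endloop
endfacet
facet normal 0.402 -0.735 -0.546
outer loop
vertex 0.548 -2.725 -0.807
vertex 0.611 -3.152 -0.185
vertex -0.018 -3.185 -0.604
endloop
endfacet
facet normal 0.171 0.330 -0.928
outer loop
vertex 0.366 -2.022 -0.591
vertex 0.548 -2.725 -0.807
vertex -0.17 -2.487 -0.855
endloop
endfacet
facet normal -0.044 0.999 -0.012
outer loop
vertex 0.318 -2.015 0.164
vertex 0.366 -2.022 -0.591
vertex -0.311 -2.048 -0.255
endloop
endfacet
facet normal 0.053 0.348 0.936
outer loop
vertex 0.47 -2.713 0.415
vertex 0.318 -2.015 0.164
vertex -0.248 -2.475 0.367
endloop
endfacet
facet normal -0.836 0.505 0.216
outer loop
vertex -4.675 -0.93 -2.673
vertex -3.736 0.032 -1.289
vertex -4.383 -0.12 -3.435
endloop
endfacet
facet normal -0.486 -0.499 -0.717
outer loop
vertex -3.004 -0.952 -3.791
vertex -4.675 -0.93 -2.673
vertex -4.383 -0.12 -3.435
endloop
endfacet
facet normal -0.836 0.504 0.216
outer loop
vertex -4.383 -0.12 -3.435
vertex -3.736 0.032 -1.289
vertex -3.444 0.843 -2.05
endloop
endfacet
facet normal 0.254 0.705 -0.662
outer loop
vertex -3.444 0.843 -2.05
vertex -3.004 -0.952 -3.791
vertex -4.383 -0.12 -3.435
endloop
endfacet
facet normal -0.254 -0.705 0.662
outer loop
vertex -4.675 -0.93 -2.673
vertex -2.357 -0.8 -1.645
vertex -3.736 0.032 -1.289
endloop
endfacet
facet normal -0.487 -0.498 -0.718
outer loop
vertex -3.296 -1.763 -3.03
vertex -4.675 -0.93 -2.673
vertex -3.004 -0.952 -3.791
endloop
endfacet
facet normal -0.254 -0.705 0.662
outer loop
vertex -3.296 -1.763 -3.03
vertex -2.357 -0.8 -1.645
vertex -4.675 -0.93 -2.673
endloop
endfacet
facet normal 0.486 0.499 0.718
outer loop
vertex -3.736 0.032 -1.289
vertex -2.357 -0.8 -1.645
vertex -3.444 0.843 -2.05
endloop
endfacet
facet normal 0.254 0.705 -0.662
outer loop
vertex -2.065 0.01 -2.407
vertex -3.004 -0.952 -3.791
vertex -3.444 0.843 -2.05
endloop
endfacet
facet normal 0.487 0.499 0.717
outer loop
vertex -3.444 0.843 -2.05
vertex -2.357 -0.8 -1.645
vertex -2.065 0.01 -2.407
endloop
endfacet
facet normal 0.836 -0.504 -0.217
outer loop
vertex -2.065 0.01 -2.407
vertex -3.296 -1.763 -3.03
vertex -3.004 -0.952 -3.791
endloop
endfacet
facet normal 0.836 -0.505 -0.216
outer loop
vertex -2.357 -0.8 -1.645
vertex -3.296 -1.763 -3.03
vertex -2.065 0.01 -2.407
endloop
endfacet

endsolid
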